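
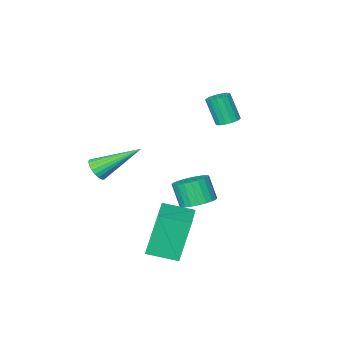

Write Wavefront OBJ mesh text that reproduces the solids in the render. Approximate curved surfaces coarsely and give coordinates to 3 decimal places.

v 1.631 1.673 -3.062
v 1.053 1.679 -1.137
v 2.66 2.926 -2.756
v 2.082 2.932 -0.831
v 2.598 0.808 -2.769
v 2.02 0.814 -0.844
v 3.627 2.061 -2.463
v 3.049 2.067 -0.538
v 0.295 0.795 -1.426
v 0.756 0.262 -1.712
v 0.785 -0.267 -0.68
v 0.325 0.265 -0.394
v 0.952 0.462 -1.615
v 0.981 -0.067 -0.583
v 1.048 0.713 -1.489
v 1.078 0.184 -0.457
v 1.03 0.976 -1.354
v 1.059 0.447 -0.322
v 0.9 1.211 -1.229
v 0.929 0.682 -0.197
v 0.678 1.383 -1.135
v 0.707 0.854 -0.103
v 0.397 1.466 -1.085
v 0.426 0.937 -0.053
v 0.101 1.446 -1.086
v 0.13 0.917 -0.054
v -0.165 1.327 -1.14
v -0.136 0.798 -0.108
v -0.361 1.127 -1.237
v -0.332 0.598 -0.205
v -0.458 0.876 -1.363
v -0.428 0.347 -0.331
v -0.439 0.613 -1.498
v -0.41 0.084 -0.466
v -0.309 0.378 -1.623
v -0.28 -0.151 -0.591
v -0.087 0.206 -1.717
v -0.058 -0.323 -0.685
v 0.194 0.123 -1.767
v 0.223 -0.406 -0.735
v 0.49 0.143 -1.766
v 0.519 -0.386 -0.734
v 2.709 -2.861 -0.541
v 2.888 -3.159 -0.077
v 1.251 -1.859 0.661
v 3.029 -2.964 -0.069
v 3.115 -2.751 -0.142
v 3.131 -2.557 -0.284
v 3.074 -2.416 -0.471
v 2.954 -2.351 -0.67
v 2.791 -2.375 -0.847
v 2.615 -2.483 -0.971
v 2.455 -2.657 -1.021
v 2.339 -2.865 -0.988
v 2.287 -3.073 -0.877
v 2.308 -3.245 -0.709
v 2.398 -3.35 -0.511
v 2.542 -3.37 -0.319
v 2.716 -3.303 -0.166
v -1.768 -0.144 2.101
v -1.28 0.034 2.113
v -1.123 -0.477 3.331
v -1.612 -0.656 3.319
v -1.414 0.221 2.209
v -1.257 -0.291 3.426
v -1.629 0.324 2.28
v -1.472 -0.187 3.497
v -1.876 0.32 2.31
v -1.719 -0.192 3.527
v -2.098 0.209 2.292
v -1.942 -0.302 3.51
v -2.245 0.018 2.23
v -2.088 -0.493 3.448
v -2.283 -0.211 2.139
v -2.126 -0.722 3.357
v -2.202 -0.424 2.04
v -2.046 -0.935 3.257
v -2.023 -0.573 1.954
v -1.866 -1.085 3.172
v -1.785 -0.624 1.902
v -1.628 -1.136 3.12
v -1.543 -0.565 1.895
v -1.386 -1.077 3.113
v -1.353 -0.41 1.936
v -1.196 -0.921 3.154
v -1.258 -0.194 2.015
v -1.101 -0.705 3.233
f 2 4 1
f 5 2 1
f 1 4 3
f 3 5 1
f 2 8 4
f 6 2 5
f 6 8 2
f 4 8 3
f 7 5 3
f 3 8 7
f 7 6 5
f 8 6 7
f 10 9 13
f 10 13 11
f 11 13 14
f 11 14 12
f 13 9 15
f 13 15 14
f 14 15 16
f 14 16 12
f 15 9 17
f 15 17 16
f 16 17 18
f 16 18 12
f 17 9 19
f 17 19 18
f 18 19 20
f 18 20 12
f 19 9 21
f 19 21 20
f 20 21 22
f 20 22 12
f 21 9 23
f 21 23 22
f 22 23 24
f 22 24 12
f 23 9 25
f 23 25 24
f 24 25 26
f 24 26 12
f 25 9 27
f 25 27 26
f 26 27 28
f 26 28 12
f 27 9 29
f 27 29 28
f 28 29 30
f 28 30 12
f 29 9 31
f 29 31 30
f 30 31 32
f 30 32 12
f 31 9 33
f 31 33 32
f 32 33 34
f 32 34 12
f 33 9 35
f 33 35 34
f 34 35 36
f 34 36 12
f 35 9 37
f 35 37 36
f 36 37 38
f 36 38 12
f 37 9 39
f 37 39 38
f 38 39 40
f 38 40 12
f 39 9 41
f 39 41 40
f 40 41 42
f 40 42 12
f 41 9 10
f 41 10 42
f 42 10 11
f 42 11 12
f 44 43 46
f 44 46 45
f 46 43 47
f 46 47 45
f 47 43 48
f 47 48 45
f 48 43 49
f 48 49 45
f 49 43 50
f 49 50 45
f 50 43 51
f 50 51 45
f 51 43 52
f 51 52 45
f 52 43 53
f 52 53 45
f 53 43 54
f 53 54 45
f 54 43 55
f 54 55 45
f 55 43 56
f 55 56 45
f 56 43 57
f 56 57 45
f 57 43 58
f 57 58 45
f 58 43 59
f 58 59 45
f 59 43 44
f 59 44 45
f 61 60 64
f 61 64 62
f 62 64 65
f 62 65 63
f 64 60 66
f 64 66 65
f 65 66 67
f 65 67 63
f 66 60 68
f 66 68 67
f 67 68 69
f 67 69 63
f 68 60 70
f 68 70 69
f 69 70 71
f 69 71 63
f 70 60 72
f 70 72 71
f 71 72 73
f 71 73 63
f 72 60 74
f 72 74 73
f 73 74 75
f 73 75 63
f 74 60 76
f 74 76 75
f 75 76 77
f 75 77 63
f 76 60 78
f 76 78 77
f 77 78 79
f 77 79 63
f 78 60 80
f 78 80 79
f 79 80 81
f 79 81 63
f 80 60 82
f 80 82 81
f 81 82 83
f 81 83 63
f 82 60 84
f 82 84 83
f 83 84 85
f 83 85 63
f 84 60 86
f 84 86 85
f 85 86 87
f 85 87 63
f 86 60 61
f 86 61 87
f 87 61 62
f 87 62 63



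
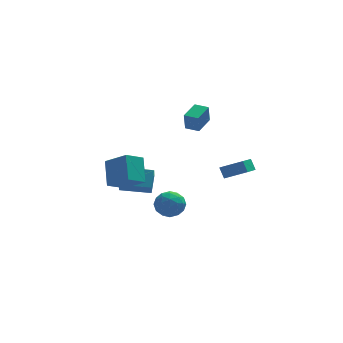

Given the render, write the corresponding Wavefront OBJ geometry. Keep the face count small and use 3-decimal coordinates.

v -2.082 -1.096 -2.343
v -1.457 -0.471 -1.834
v -0.783 -1.969 -2.866
v -0.158 -1.344 -2.357
v -0.776 -1.974 -1.846
v -1.579 -1.434 -1.523
v -0.661 -1.006 -3.177
v -1.464 -0.466 -2.854
v -0.579 -0.415 -2.35
v -0.65 -1.013 -1.527
v -1.59 -1.427 -3.173
v -1.661 -2.025 -2.35
v -1.884 -0.707 -2.043
v -0.356 -1.733 -2.657
v -0.719 -2.103 -2.357
v -0.352 -1.736 -2.058
v -1.955 -1.273 -1.86
v -1.588 -0.906 -1.561
v -1.187 -1.789 -1.567
v -0.652 -1.534 -3.139
v -0.285 -1.167 -2.84
v -1.888 -0.704 -2.642
v -1.521 -0.337 -2.343
v -1.053 -0.651 -3.133
v -1 -0.306 -2.047
v -0.237 -0.819 -2.354
v -0.532 -0.621 -2.836
v -1.004 -0.304 -2.646
v -1.042 -0.658 -1.563
v -0.278 -1.171 -1.87
v -0.641 -1.541 -1.57
v -1.113 -1.224 -1.38
v -0.526 -0.625 -1.866
v -1.962 -1.269 -2.83
v -1.198 -1.782 -3.137
v -1.127 -1.216 -3.32
v -1.599 -0.899 -3.13
v -2.003 -1.621 -2.346
v -1.24 -2.134 -2.653
v -1.236 -2.136 -2.054
v -1.708 -1.819 -1.864
v -1.714 -1.815 -2.834
v -3.579 4.137 -4.04
v -3.705 3.214 -3.009
v -3.267 5.158 -3.089
v -3.394 4.235 -2.057
v -1.606 3.685 -4.203
v -1.733 2.762 -3.171
v -1.295 4.706 -3.251
v -1.421 3.783 -2.22
v -3.489 -0.253 -0.581
v -3.449 1.129 0.766
v -4.663 0.78 -1.607
v -4.624 2.162 -0.26
v -2.376 0.358 -1.24
v -2.337 1.74 0.107
v -3.551 1.391 -2.266
v -3.511 2.773 -0.919
v 2.859 -4.891 2.182
v 2.65 -4.471 2.855
v 1.583 -4.447 1.508
v 1.374 -4.027 2.18
v 3.546 -3.713 1.66
v 3.337 -3.293 2.332
v 2.27 -3.269 0.985
v 2.061 -2.849 1.658
v 0.892 0.579 2.8
v 0.78 0.36 4.006
v 0.131 1.113 2.826
v 0.019 0.895 4.031
v 1.721 1.745 3.089
v 1.609 1.527 4.294
v 0.96 2.28 3.114
v 0.848 2.061 4.32
f 1 38 17
f 38 12 41
f 17 41 6
f 38 41 17
f 1 17 13
f 17 6 18
f 13 18 2
f 17 18 13
f 1 13 22
f 13 2 23
f 22 23 8
f 13 23 22
f 1 22 34
f 22 8 37
f 34 37 11
f 22 37 34
f 1 34 38
f 34 11 42
f 38 42 12
f 34 42 38
f 2 18 29
f 18 6 32
f 29 32 10
f 18 32 29
f 6 41 19
f 41 12 40
f 19 40 5
f 41 40 19
f 12 42 39
f 42 11 35
f 39 35 3
f 42 35 39
f 11 37 36
f 37 8 24
f 36 24 7
f 37 24 36
f 8 23 28
f 23 2 25
f 28 25 9
f 23 25 28
f 4 30 16
f 30 10 31
f 16 31 5
f 30 31 16
f 4 16 14
f 16 5 15
f 14 15 3
f 16 15 14
f 4 14 21
f 14 3 20
f 21 20 7
f 14 20 21
f 4 21 26
f 21 7 27
f 26 27 9
f 21 27 26
f 4 26 30
f 26 9 33
f 30 33 10
f 26 33 30
f 5 31 19
f 31 10 32
f 19 32 6
f 31 32 19
f 3 15 39
f 15 5 40
f 39 40 12
f 15 40 39
f 7 20 36
f 20 3 35
f 36 35 11
f 20 35 36
f 9 27 28
f 27 7 24
f 28 24 8
f 27 24 28
f 10 33 29
f 33 9 25
f 29 25 2
f 33 25 29
f 44 46 43
f 47 44 43
f 43 46 45
f 45 47 43
f 44 50 46
f 48 44 47
f 48 50 44
f 46 50 45
f 49 47 45
f 45 50 49
f 49 48 47
f 50 48 49
f 52 54 51
f 55 52 51
f 51 54 53
f 53 55 51
f 52 58 54
f 56 52 55
f 56 58 52
f 54 58 53
f 57 55 53
f 53 58 57
f 57 56 55
f 58 56 57
f 60 62 59
f 63 60 59
f 59 62 61
f 61 63 59
f 60 66 62
f 64 60 63
f 64 66 60
f 62 66 61
f 65 63 61
f 61 66 65
f 65 64 63
f 66 64 65
f 68 70 67
f 71 68 67
f 67 70 69
f 69 71 67
f 68 74 70
f 72 68 71
f 72 74 68
f 70 74 69
f 73 71 69
f 69 74 73
f 73 72 71
f 74 72 73



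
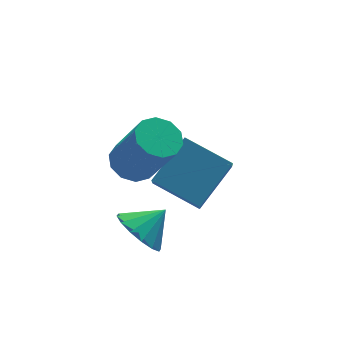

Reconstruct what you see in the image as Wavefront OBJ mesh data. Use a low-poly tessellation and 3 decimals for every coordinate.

v -3.692 -2.412 0.417
v -3.211 -2.814 -0.143
v -2.868 -2.328 1.063
v -3.174 -2.393 -0.245
v -3.276 -1.977 -0.169
v -3.489 -1.678 0.063
v -3.756 -1.575 0.39
v -4.006 -1.697 0.725
v -4.172 -2.01 0.976
v -4.209 -2.431 1.078
v -4.107 -2.847 1.003
v -3.894 -3.146 0.771
v -3.627 -3.249 0.443
v -3.377 -3.128 0.109
v -2.421 -0.197 0.199
v -2.803 -1.104 1.264
v -1.173 0.421 1.174
v -1.555 -0.486 2.239
v -1.425 -1.294 -0.379
v -1.807 -2.201 0.686
v -0.177 -0.676 0.596
v -0.559 -1.583 1.661
v -3.325 -1.039 2.228
v -2.731 -1.292 1.933
v -2.281 -2.154 3.577
v -2.875 -1.901 3.872
v -2.638 -0.902 2.112
v -2.188 -1.764 3.756
v -2.808 -0.564 2.335
v -2.358 -1.427 3.979
v -3.175 -0.408 2.518
v -2.725 -1.27 4.162
v -3.6 -0.493 2.59
v -3.149 -1.355 4.233
v -3.919 -0.786 2.523
v -3.469 -1.648 4.167
v -4.012 -1.176 2.344
v -3.562 -2.038 3.988
v -3.842 -1.513 2.121
v -3.392 -2.376 3.765
v -3.475 -1.67 1.938
v -3.025 -2.532 3.582
v -3.051 -1.585 1.867
v -2.6 -2.447 3.51
f 2 1 4
f 2 4 3
f 4 1 5
f 4 5 3
f 5 1 6
f 5 6 3
f 6 1 7
f 6 7 3
f 7 1 8
f 7 8 3
f 8 1 9
f 8 9 3
f 9 1 10
f 9 10 3
f 10 1 11
f 10 11 3
f 11 1 12
f 11 12 3
f 12 1 13
f 12 13 3
f 13 1 14
f 13 14 3
f 14 1 2
f 14 2 3
f 16 18 15
f 19 16 15
f 15 18 17
f 17 19 15
f 16 22 18
f 20 16 19
f 20 22 16
f 18 22 17
f 21 19 17
f 17 22 21
f 21 20 19
f 22 20 21
f 24 23 27
f 24 27 25
f 25 27 28
f 25 28 26
f 27 23 29
f 27 29 28
f 28 29 30
f 28 30 26
f 29 23 31
f 29 31 30
f 30 31 32
f 30 32 26
f 31 23 33
f 31 33 32
f 32 33 34
f 32 34 26
f 33 23 35
f 33 35 34
f 34 35 36
f 34 36 26
f 35 23 37
f 35 37 36
f 36 37 38
f 36 38 26
f 37 23 39
f 37 39 38
f 38 39 40
f 38 40 26
f 39 23 41
f 39 41 40
f 40 41 42
f 40 42 26
f 41 23 43
f 41 43 42
f 42 43 44
f 42 44 26
f 43 23 24
f 43 24 44
f 44 24 25
f 44 25 26



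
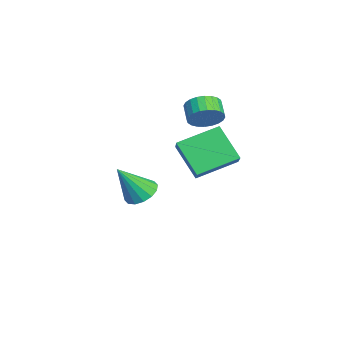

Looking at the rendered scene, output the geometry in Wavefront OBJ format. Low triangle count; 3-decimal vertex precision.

v -3.434 -2.747 -4.783
v -2.518 -2.671 -4.922
v -3.066 -3.893 -2.977
v -2.635 -2.289 -4.654
v -2.966 -2.028 -4.422
v -3.423 -1.961 -4.286
v -3.883 -2.104 -4.283
v -4.222 -2.419 -4.414
v -4.35 -2.822 -4.644
v -4.233 -3.205 -4.911
v -3.902 -3.465 -5.144
v -3.445 -3.533 -5.28
v -2.985 -3.39 -5.283
v -2.646 -3.074 -5.151
v -2.277 0.211 0.617
v -1.89 -0.409 1.143
v -2.737 -0.491 1.669
v -3.123 0.129 1.143
v -1.811 -0.113 1.316
v -2.658 -0.195 1.842
v -1.803 0.231 1.382
v -2.65 0.149 1.908
v -1.868 0.573 1.332
v -2.714 0.491 1.858
v -1.994 0.86 1.173
v -2.841 0.777 1.699
v -2.163 1.047 0.93
v -3.01 0.965 1.456
v -2.35 1.108 0.639
v -3.197 1.026 1.164
v -2.526 1.032 0.344
v -3.372 0.95 0.87
v -2.663 0.831 0.091
v -3.51 0.749 0.617
v -2.742 0.535 -0.082
v -3.589 0.453 0.444
v -2.75 0.191 -0.148
v -3.597 0.109 0.378
v -2.686 -0.151 -0.098
v -3.532 -0.233 0.428
v -2.559 -0.437 0.061
v -3.406 -0.52 0.587
v -2.39 -0.625 0.304
v -3.237 -0.707 0.83
v -2.203 -0.686 0.596
v -3.05 -0.768 1.121
v -2.028 -0.61 0.89
v -2.874 -0.692 1.416
v 1.002 -1.43 0.431
v 2.215 -1.472 1.277
v 0.549 0.491 1.177
v 1.763 0.449 2.023
v 2.057 -0.609 -1.043
v 3.271 -0.651 -0.197
v 1.605 1.312 -0.297
v 2.818 1.27 0.549
f 2 1 4
f 2 4 3
f 4 1 5
f 4 5 3
f 5 1 6
f 5 6 3
f 6 1 7
f 6 7 3
f 7 1 8
f 7 8 3
f 8 1 9
f 8 9 3
f 9 1 10
f 9 10 3
f 10 1 11
f 10 11 3
f 11 1 12
f 11 12 3
f 12 1 13
f 12 13 3
f 13 1 14
f 13 14 3
f 14 1 2
f 14 2 3
f 16 15 19
f 16 19 17
f 17 19 20
f 17 20 18
f 19 15 21
f 19 21 20
f 20 21 22
f 20 22 18
f 21 15 23
f 21 23 22
f 22 23 24
f 22 24 18
f 23 15 25
f 23 25 24
f 24 25 26
f 24 26 18
f 25 15 27
f 25 27 26
f 26 27 28
f 26 28 18
f 27 15 29
f 27 29 28
f 28 29 30
f 28 30 18
f 29 15 31
f 29 31 30
f 30 31 32
f 30 32 18
f 31 15 33
f 31 33 32
f 32 33 34
f 32 34 18
f 33 15 35
f 33 35 34
f 34 35 36
f 34 36 18
f 35 15 37
f 35 37 36
f 36 37 38
f 36 38 18
f 37 15 39
f 37 39 38
f 38 39 40
f 38 40 18
f 39 15 41
f 39 41 40
f 40 41 42
f 40 42 18
f 41 15 43
f 41 43 42
f 42 43 44
f 42 44 18
f 43 15 45
f 43 45 44
f 44 45 46
f 44 46 18
f 45 15 47
f 45 47 46
f 46 47 48
f 46 48 18
f 47 15 16
f 47 16 48
f 48 16 17
f 48 17 18
f 50 52 49
f 53 50 49
f 49 52 51
f 51 53 49
f 50 56 52
f 54 50 53
f 54 56 50
f 52 56 51
f 55 53 51
f 51 56 55
f 55 54 53
f 56 54 55



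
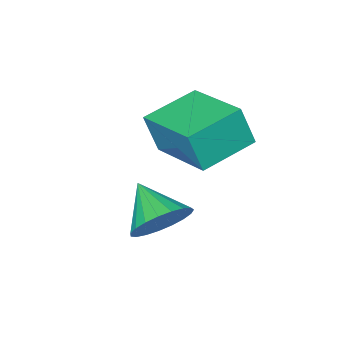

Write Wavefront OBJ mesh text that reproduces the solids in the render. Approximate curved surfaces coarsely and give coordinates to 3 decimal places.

v -2.412 -3.701 -2.037
v -2.17 -3.991 -0.898
v -2.251 -1.742 -1.574
v -2.009 -2.031 -0.434
v -0.831 -3.749 -2.386
v -0.589 -4.038 -1.246
v -0.67 -1.789 -1.922
v -0.428 -2.079 -0.783
v 0.141 -2.345 -3.795
v 0.972 -2.299 -3.577
v 0.019 -3.475 -3.085
v 0.816 -2.115 -3.313
v 0.542 -1.972 -3.132
v 0.2 -1.893 -3.066
v -0.153 -1.892 -3.126
v -0.454 -1.97 -3.301
v -0.653 -2.112 -3.562
v -0.714 -2.295 -3.863
v -0.628 -2.486 -4.153
v -0.408 -2.653 -4.38
v -0.094 -2.767 -4.507
v 0.262 -2.808 -4.51
v 0.596 -2.768 -4.39
v 0.852 -2.656 -4.167
v 0.985 -2.49 -3.879
f 2 4 1
f 5 2 1
f 1 4 3
f 3 5 1
f 2 8 4
f 6 2 5
f 6 8 2
f 4 8 3
f 7 5 3
f 3 8 7
f 7 6 5
f 8 6 7
f 10 9 12
f 10 12 11
f 12 9 13
f 12 13 11
f 13 9 14
f 13 14 11
f 14 9 15
f 14 15 11
f 15 9 16
f 15 16 11
f 16 9 17
f 16 17 11
f 17 9 18
f 17 18 11
f 18 9 19
f 18 19 11
f 19 9 20
f 19 20 11
f 20 9 21
f 20 21 11
f 21 9 22
f 21 22 11
f 22 9 23
f 22 23 11
f 23 9 24
f 23 24 11
f 24 9 25
f 24 25 11
f 25 9 10
f 25 10 11



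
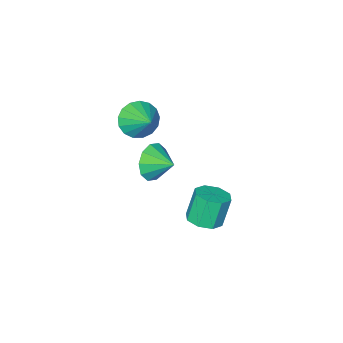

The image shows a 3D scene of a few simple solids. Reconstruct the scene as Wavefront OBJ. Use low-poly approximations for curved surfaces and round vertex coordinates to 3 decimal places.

v -0.809 -3.56 2.165
v -0.172 -3.228 1.373
v -0.491 -2.24 2.975
v -0.631 -3.039 1.247
v -1.132 -2.97 1.332
v -1.558 -3.036 1.608
v -1.813 -3.222 2.011
v -1.838 -3.485 2.45
v -1.628 -3.765 2.823
v -1.23 -3.998 3.046
v -0.735 -4.131 3.067
v -0.258 -4.132 2.882
v 0.093 -4.003 2.532
v 0.237 -3.771 2.098
v 0.142 -3.492 1.68
v -2.554 -0.792 -4.642
v -1.69 -1.051 -4.344
v -2.262 -1.067 -2.7
v -3.126 -0.808 -2.998
v -1.772 -0.329 -4.365
v -2.344 -0.345 -2.722
v -2.313 0.122 -4.549
v -2.884 0.106 -2.906
v -2.994 0.037 -4.787
v -3.566 0.021 -3.143
v -3.418 -0.533 -4.94
v -3.99 -0.549 -3.296
v -3.336 -1.255 -4.918
v -3.908 -1.271 -3.275
v -2.796 -1.706 -4.734
v -3.367 -1.722 -3.091
v -2.114 -1.621 -4.497
v -2.686 -1.637 -2.853
v -0.647 -2.304 -0.095
v -0.109 -2.457 0.852
v -0.973 -1.156 0.275
v 0.326 -2.189 0.404
v 0.39 -1.966 -0.235
v 0.057 -1.871 -0.821
v -0.545 -1.943 -1.129
v -1.186 -2.152 -1.042
v -1.621 -2.42 -0.593
v -1.685 -2.643 0.045
v -1.352 -2.737 0.631
v -0.75 -2.666 0.939
f 2 1 4
f 2 4 3
f 4 1 5
f 4 5 3
f 5 1 6
f 5 6 3
f 6 1 7
f 6 7 3
f 7 1 8
f 7 8 3
f 8 1 9
f 8 9 3
f 9 1 10
f 9 10 3
f 10 1 11
f 10 11 3
f 11 1 12
f 11 12 3
f 12 1 13
f 12 13 3
f 13 1 14
f 13 14 3
f 14 1 15
f 14 15 3
f 15 1 2
f 15 2 3
f 17 16 20
f 17 20 18
f 18 20 21
f 18 21 19
f 20 16 22
f 20 22 21
f 21 22 23
f 21 23 19
f 22 16 24
f 22 24 23
f 23 24 25
f 23 25 19
f 24 16 26
f 24 26 25
f 25 26 27
f 25 27 19
f 26 16 28
f 26 28 27
f 27 28 29
f 27 29 19
f 28 16 30
f 28 30 29
f 29 30 31
f 29 31 19
f 30 16 32
f 30 32 31
f 31 32 33
f 31 33 19
f 32 16 17
f 32 17 33
f 33 17 18
f 33 18 19
f 35 34 37
f 35 37 36
f 37 34 38
f 37 38 36
f 38 34 39
f 38 39 36
f 39 34 40
f 39 40 36
f 40 34 41
f 40 41 36
f 41 34 42
f 41 42 36
f 42 34 43
f 42 43 36
f 43 34 44
f 43 44 36
f 44 34 45
f 44 45 36
f 45 34 35
f 45 35 36



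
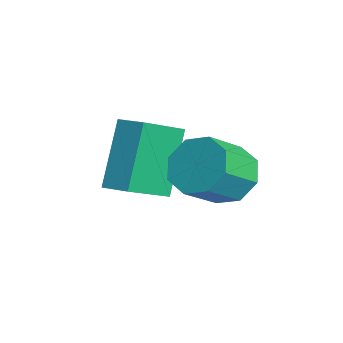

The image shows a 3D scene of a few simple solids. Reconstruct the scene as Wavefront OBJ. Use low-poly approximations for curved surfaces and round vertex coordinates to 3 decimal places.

v 2.879 0.711 -1.418
v 3.249 0.309 -2.158
v 3.832 -0.654 -1.342
v 3.461 -0.251 -0.602
v 3.67 0.8 -1.879
v 4.253 -0.163 -1.063
v 3.627 1.239 -1.33
v 4.21 0.276 -0.514
v 3.146 1.369 -0.833
v 3.729 0.406 -0.017
v 2.508 1.114 -0.678
v 3.091 0.151 0.138
v 2.087 0.623 -0.957
v 2.67 -0.34 -0.141
v 2.13 0.184 -1.506
v 2.713 -0.779 -0.69
v 2.611 0.054 -2.003
v 3.194 -0.909 -1.187
v 1.8 -2.284 -2.1
v 0.816 -1.658 -0.246
v 1.052 -1.045 -2.914
v 0.069 -0.42 -1.06
v 2.471 -1.76 -1.92
v 1.488 -1.135 -0.066
v 1.724 -0.522 -2.734
v 0.74 0.104 -0.88
f 2 1 5
f 2 5 3
f 3 5 6
f 3 6 4
f 5 1 7
f 5 7 6
f 6 7 8
f 6 8 4
f 7 1 9
f 7 9 8
f 8 9 10
f 8 10 4
f 9 1 11
f 9 11 10
f 10 11 12
f 10 12 4
f 11 1 13
f 11 13 12
f 12 13 14
f 12 14 4
f 13 1 15
f 13 15 14
f 14 15 16
f 14 16 4
f 15 1 17
f 15 17 16
f 16 17 18
f 16 18 4
f 17 1 2
f 17 2 18
f 18 2 3
f 18 3 4
f 20 22 19
f 23 20 19
f 19 22 21
f 21 23 19
f 20 26 22
f 24 20 23
f 24 26 20
f 22 26 21
f 25 23 21
f 21 26 25
f 25 24 23
f 26 24 25



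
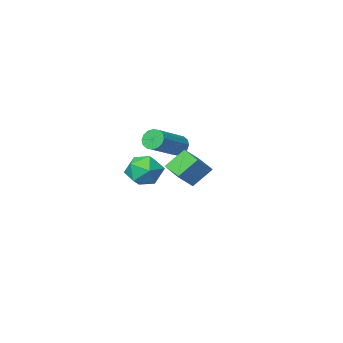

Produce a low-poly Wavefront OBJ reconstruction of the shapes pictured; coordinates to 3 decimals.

v -0.993 -1.517 -0.12
v -0.417 -2.371 0.179
v -2.043 -2.549 -1.039
v -1.467 -3.403 -0.74
v -2.064 -2.879 -0.019
v -1.415 -2.241 0.549
v -1.045 -2.679 -1.409
v -0.396 -2.041 -0.841
v -0.449 -3.089 -0.617
v -1.079 -3.212 0.242
v -1.381 -1.708 -1.102
v -2.011 -1.831 -0.243
v -1.015 3.104 2.057
v -0.13 3.281 2.848
v -1.002 4.291 1.777
v -0.117 4.468 2.568
v -0.123 2.872 1.112
v 0.762 3.049 1.903
v -0.11 4.059 0.832
v 0.775 4.236 1.623
v -2.979 -2.233 0.999
v -2.626 -2.574 0.587
v -0.808 -1.827 1.53
v -1.161 -1.487 1.941
v -2.67 -2.28 0.44
v -0.852 -1.533 1.383
v -2.797 -1.974 0.442
v -0.979 -1.227 1.385
v -2.973 -1.738 0.594
v -1.155 -0.991 1.537
v -3.15 -1.634 0.854
v -1.332 -0.887 1.797
v -3.282 -1.691 1.152
v -1.463 -0.944 2.095
v -3.332 -1.893 1.41
v -1.514 -1.146 2.353
v -3.288 -2.187 1.557
v -1.47 -1.44 2.5
v -3.161 -2.493 1.555
v -1.343 -1.746 2.498
v -2.985 -2.729 1.403
v -1.167 -1.982 2.346
v -2.808 -2.833 1.143
v -0.99 -2.086 2.086
v -2.677 -2.776 0.845
v -0.858 -2.029 1.788
f 1 12 6
f 1 6 2
f 1 2 8
f 1 8 11
f 1 11 12
f 2 6 10
f 6 12 5
f 12 11 3
f 11 8 7
f 8 2 9
f 4 10 5
f 4 5 3
f 4 3 7
f 4 7 9
f 4 9 10
f 5 10 6
f 3 5 12
f 7 3 11
f 9 7 8
f 10 9 2
f 14 16 13
f 17 14 13
f 13 16 15
f 15 17 13
f 14 20 16
f 18 14 17
f 18 20 14
f 16 20 15
f 19 17 15
f 15 20 19
f 19 18 17
f 20 18 19
f 22 21 25
f 22 25 23
f 23 25 26
f 23 26 24
f 25 21 27
f 25 27 26
f 26 27 28
f 26 28 24
f 27 21 29
f 27 29 28
f 28 29 30
f 28 30 24
f 29 21 31
f 29 31 30
f 30 31 32
f 30 32 24
f 31 21 33
f 31 33 32
f 32 33 34
f 32 34 24
f 33 21 35
f 33 35 34
f 34 35 36
f 34 36 24
f 35 21 37
f 35 37 36
f 36 37 38
f 36 38 24
f 37 21 39
f 37 39 38
f 38 39 40
f 38 40 24
f 39 21 41
f 39 41 40
f 40 41 42
f 40 42 24
f 41 21 43
f 41 43 42
f 42 43 44
f 42 44 24
f 43 21 45
f 43 45 44
f 44 45 46
f 44 46 24
f 45 21 22
f 45 22 46
f 46 22 23
f 46 23 24



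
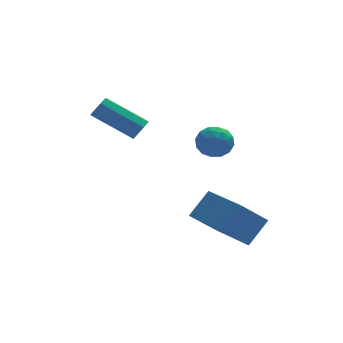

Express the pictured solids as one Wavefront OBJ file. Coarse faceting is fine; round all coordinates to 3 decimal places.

v 1.1 4.33 1.51
v 1.886 4.594 1.315
v 1.334 3.146 0.845
v 2.12 3.41 0.65
v 1.921 3.224 1.457
v 1.777 3.956 1.868
v 1.443 3.784 0.292
v 1.299 4.516 0.703
v 2.098 4.257 0.562
v 2.393 3.911 1.282
v 0.827 3.829 0.878
v 1.122 3.483 1.598
v 1.473 4.566 1.471
v 1.747 3.174 0.689
v 1.631 3.065 1.163
v 2.093 3.22 1.049
v 1.408 4.191 1.796
v 1.87 4.346 1.681
v 1.891 3.541 1.765
v 1.35 3.394 0.479
v 1.812 3.549 0.364
v 1.127 4.52 1.111
v 1.589 4.675 0.997
v 1.329 4.199 0.395
v 2.059 4.523 0.914
v 2.196 3.828 0.523
v 1.799 4.047 0.313
v 1.714 4.477 0.554
v 2.233 4.32 1.337
v 2.37 3.624 0.946
v 2.253 3.514 1.42
v 2.168 3.945 1.662
v 2.357 4.122 0.895
v 0.85 4.116 1.214
v 0.987 3.42 0.823
v 1.052 3.795 0.498
v 0.967 4.226 0.74
v 1.024 3.912 1.637
v 1.161 3.217 1.246
v 1.506 3.263 1.606
v 1.421 3.693 1.847
v 0.863 3.618 1.265
v 0.418 -1.797 -0.737
v 1.306 -1.344 0.288
v -0.355 0.126 -0.917
v 0.534 0.578 0.108
v 1.646 -1.418 -1.968
v 2.535 -0.966 -0.943
v 0.874 0.504 -2.148
v 1.762 0.957 -1.123
v -1.771 2.344 2.902
v -1.403 2.612 3.21
v -2.941 3.485 4.286
v -3.309 3.216 3.978
v -1.518 2.831 2.869
v -3.055 3.703 3.945
v -1.781 2.764 2.547
v -3.318 3.637 3.624
v -2.038 2.451 2.433
v -3.576 3.324 3.509
v -2.139 2.075 2.594
v -3.677 2.948 3.67
v -2.025 1.857 2.935
v -3.562 2.729 4.011
v -1.762 1.923 3.256
v -3.299 2.796 4.333
v -1.504 2.236 3.371
v -3.042 3.109 4.447
f 1 38 17
f 38 12 41
f 17 41 6
f 38 41 17
f 1 17 13
f 17 6 18
f 13 18 2
f 17 18 13
f 1 13 22
f 13 2 23
f 22 23 8
f 13 23 22
f 1 22 34
f 22 8 37
f 34 37 11
f 22 37 34
f 1 34 38
f 34 11 42
f 38 42 12
f 34 42 38
f 2 18 29
f 18 6 32
f 29 32 10
f 18 32 29
f 6 41 19
f 41 12 40
f 19 40 5
f 41 40 19
f 12 42 39
f 42 11 35
f 39 35 3
f 42 35 39
f 11 37 36
f 37 8 24
f 36 24 7
f 37 24 36
f 8 23 28
f 23 2 25
f 28 25 9
f 23 25 28
f 4 30 16
f 30 10 31
f 16 31 5
f 30 31 16
f 4 16 14
f 16 5 15
f 14 15 3
f 16 15 14
f 4 14 21
f 14 3 20
f 21 20 7
f 14 20 21
f 4 21 26
f 21 7 27
f 26 27 9
f 21 27 26
f 4 26 30
f 26 9 33
f 30 33 10
f 26 33 30
f 5 31 19
f 31 10 32
f 19 32 6
f 31 32 19
f 3 15 39
f 15 5 40
f 39 40 12
f 15 40 39
f 7 20 36
f 20 3 35
f 36 35 11
f 20 35 36
f 9 27 28
f 27 7 24
f 28 24 8
f 27 24 28
f 10 33 29
f 33 9 25
f 29 25 2
f 33 25 29
f 44 46 43
f 47 44 43
f 43 46 45
f 45 47 43
f 44 50 46
f 48 44 47
f 48 50 44
f 46 50 45
f 49 47 45
f 45 50 49
f 49 48 47
f 50 48 49
f 52 51 55
f 52 55 53
f 53 55 56
f 53 56 54
f 55 51 57
f 55 57 56
f 56 57 58
f 56 58 54
f 57 51 59
f 57 59 58
f 58 59 60
f 58 60 54
f 59 51 61
f 59 61 60
f 60 61 62
f 60 62 54
f 61 51 63
f 61 63 62
f 62 63 64
f 62 64 54
f 63 51 65
f 63 65 64
f 64 65 66
f 64 66 54
f 65 51 67
f 65 67 66
f 66 67 68
f 66 68 54
f 67 51 52
f 67 52 68
f 68 52 53
f 68 53 54



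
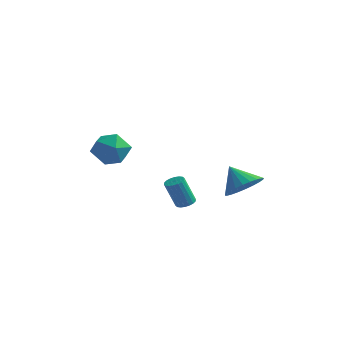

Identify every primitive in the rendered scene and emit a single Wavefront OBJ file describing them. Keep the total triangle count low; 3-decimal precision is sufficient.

v 4.423 1.165 -1.403
v 5.175 0.961 -0.684
v 3.477 1.435 -0.337
v 5.226 1.368 -0.742
v 5.155 1.743 -0.9
v 4.972 2.031 -1.135
v 4.706 2.186 -1.411
v 4.397 2.186 -1.685
v 4.091 2.031 -1.917
v 3.836 1.743 -2.07
v 3.67 1.368 -2.122
v 3.619 0.962 -2.064
v 3.69 0.586 -1.906
v 3.873 0.299 -1.671
v 4.139 0.143 -1.395
v 4.448 0.143 -1.121
v 4.754 0.299 -0.889
v 5.009 0.586 -0.736
v 2.336 -0.803 -2.103
v 2.817 -0.734 -1.948
v 2.405 -1.108 -0.502
v 1.924 -1.177 -0.657
v 2.725 -0.528 -1.921
v 2.313 -0.902 -0.475
v 2.556 -0.377 -1.93
v 2.144 -0.75 -0.484
v 2.344 -0.31 -1.974
v 1.931 -0.684 -0.527
v 2.13 -0.341 -2.043
v 1.717 -0.714 -0.596
v 1.957 -0.463 -2.124
v 1.544 -0.837 -0.677
v 1.859 -0.653 -2.201
v 1.446 -1.027 -0.754
v 1.855 -0.872 -2.258
v 1.443 -1.246 -0.812
v 1.947 -1.078 -2.285
v 1.535 -1.452 -0.839
v 2.116 -1.23 -2.276
v 1.704 -1.603 -0.83
v 2.329 -1.296 -2.233
v 1.916 -1.67 -0.786
v 2.543 -1.266 -2.164
v 2.13 -1.639 -0.717
v 2.716 -1.143 -2.083
v 2.303 -1.517 -0.636
v 2.814 -0.953 -2.006
v 2.401 -1.327 -0.559
v -2.402 0.003 0.123
v -1.35 -0.013 -0.135
v -2.15 -1.327 1.235
v -1.098 -1.343 0.977
v -1.506 -0.511 1.538
v -1.662 0.311 0.851
v -1.838 -1.651 0.249
v -1.994 -0.829 -0.438
v -1.002 -1.035 -0.056
v -0.796 -0.33 0.74
v -2.704 -1.01 0.36
v -2.498 -0.305 1.156
f 2 1 4
f 2 4 3
f 4 1 5
f 4 5 3
f 5 1 6
f 5 6 3
f 6 1 7
f 6 7 3
f 7 1 8
f 7 8 3
f 8 1 9
f 8 9 3
f 9 1 10
f 9 10 3
f 10 1 11
f 10 11 3
f 11 1 12
f 11 12 3
f 12 1 13
f 12 13 3
f 13 1 14
f 13 14 3
f 14 1 15
f 14 15 3
f 15 1 16
f 15 16 3
f 16 1 17
f 16 17 3
f 17 1 18
f 17 18 3
f 18 1 2
f 18 2 3
f 20 19 23
f 20 23 21
f 21 23 24
f 21 24 22
f 23 19 25
f 23 25 24
f 24 25 26
f 24 26 22
f 25 19 27
f 25 27 26
f 26 27 28
f 26 28 22
f 27 19 29
f 27 29 28
f 28 29 30
f 28 30 22
f 29 19 31
f 29 31 30
f 30 31 32
f 30 32 22
f 31 19 33
f 31 33 32
f 32 33 34
f 32 34 22
f 33 19 35
f 33 35 34
f 34 35 36
f 34 36 22
f 35 19 37
f 35 37 36
f 36 37 38
f 36 38 22
f 37 19 39
f 37 39 38
f 38 39 40
f 38 40 22
f 39 19 41
f 39 41 40
f 40 41 42
f 40 42 22
f 41 19 43
f 41 43 42
f 42 43 44
f 42 44 22
f 43 19 45
f 43 45 44
f 44 45 46
f 44 46 22
f 45 19 47
f 45 47 46
f 46 47 48
f 46 48 22
f 47 19 20
f 47 20 48
f 48 20 21
f 48 21 22
f 49 60 54
f 49 54 50
f 49 50 56
f 49 56 59
f 49 59 60
f 50 54 58
f 54 60 53
f 60 59 51
f 59 56 55
f 56 50 57
f 52 58 53
f 52 53 51
f 52 51 55
f 52 55 57
f 52 57 58
f 53 58 54
f 51 53 60
f 55 51 59
f 57 55 56
f 58 57 50



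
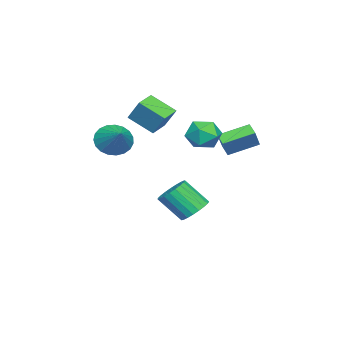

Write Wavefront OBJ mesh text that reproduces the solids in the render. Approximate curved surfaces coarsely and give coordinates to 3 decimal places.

v -3.247 -2.041 1.545
v -3.297 -3.566 2.537
v -2.865 -1.197 2.862
v -2.916 -2.722 3.854
v -1.984 -2.238 1.306
v -2.035 -3.763 2.298
v -1.603 -1.394 2.623
v -1.653 -2.919 3.615
v 2.595 3.159 3.111
v 3.071 2.36 2.556
v 1.249 2.1 3.484
v 1.725 1.301 2.929
v 2.153 1.64 3.864
v 2.985 2.294 3.634
v 1.335 2.166 2.406
v 2.167 2.82 2.176
v 2.292 1.746 2.12
v 2.797 1.421 3.022
v 1.523 3.039 3.018
v 2.028 2.714 3.92
v 1.302 -3.194 1.706
v 1.753 -2.852 0.763
v 2.618 -2.206 2.694
v 1.445 -2.524 0.845
v 1.112 -2.312 1.076
v 0.812 -2.253 1.417
v 0.597 -2.356 1.807
v 0.503 -2.605 2.179
v 0.548 -2.955 2.47
v 0.723 -3.346 2.629
v 0.998 -3.712 2.628
v 1.326 -3.988 2.467
v 1.65 -4.126 2.175
v 1.913 -4.104 1.802
v 2.071 -3.924 1.412
v 2.096 -3.618 1.073
v 1.983 -3.239 0.843
v -2.538 0.045 -4.506
v -1.976 -0.552 -5.113
v -1.801 -1.903 -3.621
v -2.362 -1.305 -3.014
v -1.68 -0.31 -4.928
v -1.505 -1.661 -3.437
v -1.532 -0.007 -4.671
v -1.357 -1.358 -3.179
v -1.559 0.305 -4.385
v -1.384 -1.045 -2.894
v -1.754 0.573 -4.12
v -1.579 -0.778 -2.629
v -2.085 0.749 -3.922
v -1.91 -0.602 -2.43
v -2.494 0.803 -3.825
v -2.319 -0.547 -2.333
v -2.911 0.727 -3.845
v -2.736 -0.624 -2.353
v -3.263 0.532 -3.98
v -3.088 -0.818 -2.488
v -3.49 0.254 -4.205
v -3.315 -1.097 -2.714
v -3.552 -0.061 -4.483
v -3.377 -1.412 -2.991
v -3.438 -0.357 -4.765
v -3.263 -1.708 -3.273
v -3.169 -0.584 -5.001
v -2.994 -1.934 -3.51
v -2.791 -0.702 -5.153
v -2.616 -2.052 -3.661
v -2.369 -0.69 -5.192
v -2.194 -2.041 -3.7
v -4.705 2.72 0.855
v -3.748 2.762 2.022
v -4.194 3.223 0.418
v -3.237 3.265 1.585
v -3.783 1.175 0.155
v -2.826 1.217 1.322
v -3.272 1.678 -0.282
v -2.315 1.72 0.885
f 2 4 1
f 5 2 1
f 1 4 3
f 3 5 1
f 2 8 4
f 6 2 5
f 6 8 2
f 4 8 3
f 7 5 3
f 3 8 7
f 7 6 5
f 8 6 7
f 9 20 14
f 9 14 10
f 9 10 16
f 9 16 19
f 9 19 20
f 10 14 18
f 14 20 13
f 20 19 11
f 19 16 15
f 16 10 17
f 12 18 13
f 12 13 11
f 12 11 15
f 12 15 17
f 12 17 18
f 13 18 14
f 11 13 20
f 15 11 19
f 17 15 16
f 18 17 10
f 22 21 24
f 22 24 23
f 24 21 25
f 24 25 23
f 25 21 26
f 25 26 23
f 26 21 27
f 26 27 23
f 27 21 28
f 27 28 23
f 28 21 29
f 28 29 23
f 29 21 30
f 29 30 23
f 30 21 31
f 30 31 23
f 31 21 32
f 31 32 23
f 32 21 33
f 32 33 23
f 33 21 34
f 33 34 23
f 34 21 35
f 34 35 23
f 35 21 36
f 35 36 23
f 36 21 37
f 36 37 23
f 37 21 22
f 37 22 23
f 39 38 42
f 39 42 40
f 40 42 43
f 40 43 41
f 42 38 44
f 42 44 43
f 43 44 45
f 43 45 41
f 44 38 46
f 44 46 45
f 45 46 47
f 45 47 41
f 46 38 48
f 46 48 47
f 47 48 49
f 47 49 41
f 48 38 50
f 48 50 49
f 49 50 51
f 49 51 41
f 50 38 52
f 50 52 51
f 51 52 53
f 51 53 41
f 52 38 54
f 52 54 53
f 53 54 55
f 53 55 41
f 54 38 56
f 54 56 55
f 55 56 57
f 55 57 41
f 56 38 58
f 56 58 57
f 57 58 59
f 57 59 41
f 58 38 60
f 58 60 59
f 59 60 61
f 59 61 41
f 60 38 62
f 60 62 61
f 61 62 63
f 61 63 41
f 62 38 64
f 62 64 63
f 63 64 65
f 63 65 41
f 64 38 66
f 64 66 65
f 65 66 67
f 65 67 41
f 66 38 68
f 66 68 67
f 67 68 69
f 67 69 41
f 68 38 39
f 68 39 69
f 69 39 40
f 69 40 41
f 71 73 70
f 74 71 70
f 70 73 72
f 72 74 70
f 71 77 73
f 75 71 74
f 75 77 71
f 73 77 72
f 76 74 72
f 72 77 76
f 76 75 74
f 77 75 76



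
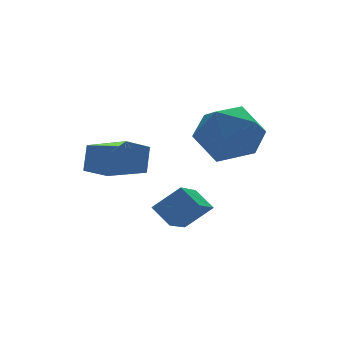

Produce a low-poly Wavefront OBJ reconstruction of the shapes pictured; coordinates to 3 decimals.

v 1.834 -2.549 1.503
v 1.617 -1.913 2.007
v 1.084 -2.221 0.767
v 0.867 -1.585 1.271
v 2.793 -1.735 0.889
v 2.576 -1.099 1.393
v 2.043 -1.407 0.153
v 1.826 -0.771 0.657
v 3.041 -0.785 4.167
v 4.001 -0.906 3.553
v 2.599 -2.554 3.827
v 3.559 -2.675 3.213
v 3.619 -2.537 4.349
v 3.892 -1.444 4.56
v 2.708 -2.016 2.82
v 2.981 -0.923 3.031
v 3.795 -1.667 2.721
v 4.358 -1.99 3.666
v 2.242 -1.47 3.714
v 2.805 -1.793 4.659
v 0.452 0.247 1.92
v 0.965 -1.142 2.443
v -0.381 0.103 2.354
v 0.132 -1.286 2.877
v 0.788 0.666 2.703
v 1.301 -0.723 3.226
v -0.045 0.522 3.137
v 0.468 -0.867 3.66
f 2 4 1
f 5 2 1
f 1 4 3
f 3 5 1
f 2 8 4
f 6 2 5
f 6 8 2
f 4 8 3
f 7 5 3
f 3 8 7
f 7 6 5
f 8 6 7
f 9 20 14
f 9 14 10
f 9 10 16
f 9 16 19
f 9 19 20
f 10 14 18
f 14 20 13
f 20 19 11
f 19 16 15
f 16 10 17
f 12 18 13
f 12 13 11
f 12 11 15
f 12 15 17
f 12 17 18
f 13 18 14
f 11 13 20
f 15 11 19
f 17 15 16
f 18 17 10
f 22 24 21
f 25 22 21
f 21 24 23
f 23 25 21
f 22 28 24
f 26 22 25
f 26 28 22
f 24 28 23
f 27 25 23
f 23 28 27
f 27 26 25
f 28 26 27



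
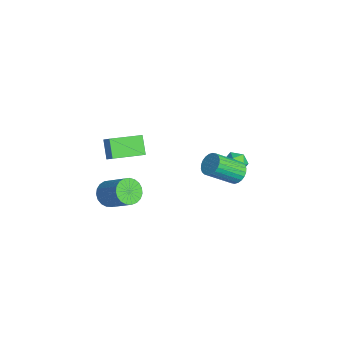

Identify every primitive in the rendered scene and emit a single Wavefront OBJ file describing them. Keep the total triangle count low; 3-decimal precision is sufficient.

v 0.204 2.884 -1.559
v 0.508 2.473 -2.107
v 0.621 0.905 -0.87
v 0.316 1.316 -0.321
v 0.747 2.588 -1.983
v 0.859 1.021 -0.745
v 0.903 2.748 -1.794
v 1.015 1.181 -0.557
v 0.952 2.929 -1.569
v 1.065 1.362 -0.332
v 0.888 3.103 -1.343
v 1 1.536 -0.106
v 0.719 3.244 -1.15
v 0.832 1.676 0.088
v 0.472 3.329 -1.018
v 0.584 1.762 0.219
v 0.184 3.347 -0.97
v 0.297 1.78 0.268
v -0.101 3.295 -1.01
v 0.012 1.727 0.227
v -0.339 3.179 -1.135
v -0.227 1.612 0.103
v -0.495 3.019 -1.323
v -0.383 1.452 -0.086
v -0.545 2.838 -1.548
v -0.432 1.271 -0.311
v -0.48 2.664 -1.774
v -0.368 1.097 -0.537
v -0.312 2.524 -1.968
v -0.199 0.956 -0.73
v -0.064 2.438 -2.099
v 0.048 0.871 -0.862
v 0.223 2.42 -2.148
v 0.336 0.853 -0.91
v -2.39 3.859 -2.496
v -1.837 3.889 -1.935
v -1.743 2.931 -3.085
v -1.19 2.961 -2.524
v -1.909 2.686 -2.354
v -2.309 3.26 -1.99
v -1.271 3.56 -3.03
v -1.671 4.134 -2.666
v -1.145 3.704 -2.265
v -1.54 3.164 -1.847
v -2.04 3.656 -3.173
v -2.435 3.116 -2.755
v -0.976 -4.149 0.23
v -1.839 -4.105 1.187
v -1.255 -2.249 -0.11
v -2.118 -2.205 0.847
v -0.342 -3.955 0.793
v -1.205 -3.911 1.75
v -0.621 -2.055 0.453
v -1.484 -2.011 1.41
v -0.089 -4.232 -1.984
v 0.494 -4.242 -2.616
v 1.773 -3.438 -1.447
v 1.189 -3.428 -0.816
v 0.338 -3.924 -2.664
v 1.617 -3.12 -1.495
v 0.108 -3.659 -2.595
v 1.387 -2.855 -1.426
v -0.156 -3.493 -2.419
v 1.123 -2.689 -1.251
v -0.409 -3.455 -2.169
v 0.87 -2.651 -1
v -0.606 -3.552 -1.887
v 0.673 -2.748 -0.718
v -0.714 -3.765 -1.622
v 0.565 -2.961 -0.453
v -0.714 -4.06 -1.419
v 0.565 -3.256 -0.25
v -0.606 -4.384 -1.314
v 0.673 -3.58 -0.145
v -0.409 -4.682 -1.325
v 0.87 -3.878 -0.156
v -0.156 -4.903 -1.45
v 1.123 -4.099 -0.281
v 0.108 -5.007 -1.667
v 1.387 -4.203 -0.499
v 0.338 -4.977 -1.94
v 1.617 -4.173 -0.771
v 0.494 -4.818 -2.22
v 1.773 -4.014 -1.051
v 0.549 -4.558 -2.459
v 1.828 -3.754 -1.29
f 2 1 5
f 2 5 3
f 3 5 6
f 3 6 4
f 5 1 7
f 5 7 6
f 6 7 8
f 6 8 4
f 7 1 9
f 7 9 8
f 8 9 10
f 8 10 4
f 9 1 11
f 9 11 10
f 10 11 12
f 10 12 4
f 11 1 13
f 11 13 12
f 12 13 14
f 12 14 4
f 13 1 15
f 13 15 14
f 14 15 16
f 14 16 4
f 15 1 17
f 15 17 16
f 16 17 18
f 16 18 4
f 17 1 19
f 17 19 18
f 18 19 20
f 18 20 4
f 19 1 21
f 19 21 20
f 20 21 22
f 20 22 4
f 21 1 23
f 21 23 22
f 22 23 24
f 22 24 4
f 23 1 25
f 23 25 24
f 24 25 26
f 24 26 4
f 25 1 27
f 25 27 26
f 26 27 28
f 26 28 4
f 27 1 29
f 27 29 28
f 28 29 30
f 28 30 4
f 29 1 31
f 29 31 30
f 30 31 32
f 30 32 4
f 31 1 33
f 31 33 32
f 32 33 34
f 32 34 4
f 33 1 2
f 33 2 34
f 34 2 3
f 34 3 4
f 35 46 40
f 35 40 36
f 35 36 42
f 35 42 45
f 35 45 46
f 36 40 44
f 40 46 39
f 46 45 37
f 45 42 41
f 42 36 43
f 38 44 39
f 38 39 37
f 38 37 41
f 38 41 43
f 38 43 44
f 39 44 40
f 37 39 46
f 41 37 45
f 43 41 42
f 44 43 36
f 48 50 47
f 51 48 47
f 47 50 49
f 49 51 47
f 48 54 50
f 52 48 51
f 52 54 48
f 50 54 49
f 53 51 49
f 49 54 53
f 53 52 51
f 54 52 53
f 56 55 59
f 56 59 57
f 57 59 60
f 57 60 58
f 59 55 61
f 59 61 60
f 60 61 62
f 60 62 58
f 61 55 63
f 61 63 62
f 62 63 64
f 62 64 58
f 63 55 65
f 63 65 64
f 64 65 66
f 64 66 58
f 65 55 67
f 65 67 66
f 66 67 68
f 66 68 58
f 67 55 69
f 67 69 68
f 68 69 70
f 68 70 58
f 69 55 71
f 69 71 70
f 70 71 72
f 70 72 58
f 71 55 73
f 71 73 72
f 72 73 74
f 72 74 58
f 73 55 75
f 73 75 74
f 74 75 76
f 74 76 58
f 75 55 77
f 75 77 76
f 76 77 78
f 76 78 58
f 77 55 79
f 77 79 78
f 78 79 80
f 78 80 58
f 79 55 81
f 79 81 80
f 80 81 82
f 80 82 58
f 81 55 83
f 81 83 82
f 82 83 84
f 82 84 58
f 83 55 85
f 83 85 84
f 84 85 86
f 84 86 58
f 85 55 56
f 85 56 86
f 86 56 57
f 86 57 58



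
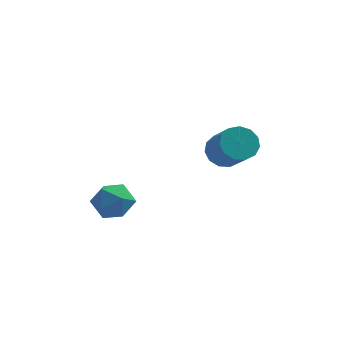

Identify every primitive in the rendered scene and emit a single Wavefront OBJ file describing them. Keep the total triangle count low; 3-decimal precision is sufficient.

v -2.493 1.704 -2.837
v -1.892 1.747 -3.18
v -2.508 0.593 -3
v -1.907 0.636 -3.343
v -1.925 0.752 -2.659
v -1.915 1.439 -2.559
v -2.485 0.901 -3.621
v -2.475 1.588 -3.521
v -1.886 1.25 -3.665
v -1.54 1.158 -3.071
v -2.86 1.182 -3.109
v -2.514 1.09 -2.515
v 0.975 3.874 -2.765
v 1.56 3.942 -2.96
v 1.99 3.013 -1.989
v 1.405 2.946 -1.795
v 1.511 4.181 -2.71
v 1.941 3.252 -1.739
v 1.292 4.322 -2.477
v 1.722 3.394 -1.507
v 0.973 4.322 -2.336
v 1.402 3.393 -1.366
v 0.654 4.179 -2.331
v 1.084 3.251 -1.361
v 0.437 3.939 -2.464
v 0.867 3.011 -1.494
v 0.391 3.679 -2.693
v 0.821 2.751 -1.722
v 0.53 3.481 -2.944
v 0.96 2.553 -1.974
v 0.811 3.407 -3.139
v 1.241 2.479 -2.169
v 1.144 3.482 -3.215
v 1.574 2.554 -2.244
v 1.423 3.681 -3.148
v 1.853 2.753 -2.178
f 1 12 6
f 1 6 2
f 1 2 8
f 1 8 11
f 1 11 12
f 2 6 10
f 6 12 5
f 12 11 3
f 11 8 7
f 8 2 9
f 4 10 5
f 4 5 3
f 4 3 7
f 4 7 9
f 4 9 10
f 5 10 6
f 3 5 12
f 7 3 11
f 9 7 8
f 10 9 2
f 14 13 17
f 14 17 15
f 15 17 18
f 15 18 16
f 17 13 19
f 17 19 18
f 18 19 20
f 18 20 16
f 19 13 21
f 19 21 20
f 20 21 22
f 20 22 16
f 21 13 23
f 21 23 22
f 22 23 24
f 22 24 16
f 23 13 25
f 23 25 24
f 24 25 26
f 24 26 16
f 25 13 27
f 25 27 26
f 26 27 28
f 26 28 16
f 27 13 29
f 27 29 28
f 28 29 30
f 28 30 16
f 29 13 31
f 29 31 30
f 30 31 32
f 30 32 16
f 31 13 33
f 31 33 32
f 32 33 34
f 32 34 16
f 33 13 35
f 33 35 34
f 34 35 36
f 34 36 16
f 35 13 14
f 35 14 36
f 36 14 15
f 36 15 16



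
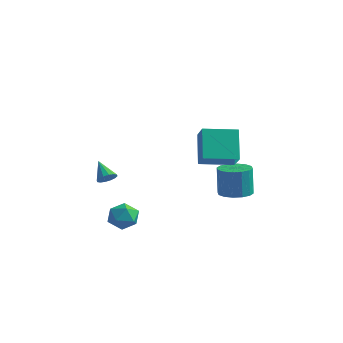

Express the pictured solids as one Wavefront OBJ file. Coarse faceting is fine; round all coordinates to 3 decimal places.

v -1.833 -2.459 -2.241
v -1.456 -2.397 -1.888
v -2.647 -2.181 -1.419
v -1.486 -2.155 -2
v -1.61 -1.994 -2.177
v -1.793 -1.957 -2.371
v -1.986 -2.056 -2.53
v -2.139 -2.262 -2.612
v -2.209 -2.521 -2.594
v -2.179 -2.764 -2.481
v -2.055 -2.925 -2.304
v -1.872 -2.961 -2.11
v -1.679 -2.863 -1.951
v -1.526 -2.656 -1.87
v 0.259 -3.138 -3.639
v 0.963 -3.338 -3.269
v 0.017 -4.422 -3.871
v 0.721 -4.622 -3.501
v 0.098 -4.322 -3.061
v 0.248 -3.528 -2.917
v 0.732 -4.232 -4.223
v 0.882 -3.438 -4.079
v 1.256 -4.014 -3.63
v 0.864 -4.069 -2.912
v 0.116 -3.691 -4.228
v -0.276 -3.746 -3.51
v 2.605 1.604 -3.263
v 3.333 2.041 -3.226
v 3.223 2.093 -1.641
v 2.495 1.656 -1.677
v 3.018 2.347 -3.258
v 2.908 2.399 -1.673
v 2.593 2.453 -3.291
v 2.482 2.505 -1.706
v 2.171 2.332 -3.317
v 2.06 2.384 -1.732
v 1.865 2.016 -3.328
v 1.754 2.068 -1.743
v 1.758 1.589 -3.321
v 1.647 1.641 -1.736
v 1.877 1.167 -3.299
v 1.767 1.219 -1.714
v 2.192 0.861 -3.267
v 2.082 0.913 -1.682
v 2.618 0.755 -3.234
v 2.507 0.807 -1.649
v 3.04 0.876 -3.208
v 2.929 0.928 -1.623
v 3.346 1.192 -3.197
v 3.235 1.244 -1.612
v 3.453 1.619 -3.204
v 3.342 1.671 -1.619
v 3.984 -2.435 0.58
v 3.284 -1.651 2.004
v 3.157 -1.785 -0.185
v 2.456 -1.002 1.24
v 5.084 -1.198 0.44
v 4.383 -0.415 1.865
v 4.256 -0.549 -0.324
v 3.556 0.235 1.1
f 2 1 4
f 2 4 3
f 4 1 5
f 4 5 3
f 5 1 6
f 5 6 3
f 6 1 7
f 6 7 3
f 7 1 8
f 7 8 3
f 8 1 9
f 8 9 3
f 9 1 10
f 9 10 3
f 10 1 11
f 10 11 3
f 11 1 12
f 11 12 3
f 12 1 13
f 12 13 3
f 13 1 14
f 13 14 3
f 14 1 2
f 14 2 3
f 15 26 20
f 15 20 16
f 15 16 22
f 15 22 25
f 15 25 26
f 16 20 24
f 20 26 19
f 26 25 17
f 25 22 21
f 22 16 23
f 18 24 19
f 18 19 17
f 18 17 21
f 18 21 23
f 18 23 24
f 19 24 20
f 17 19 26
f 21 17 25
f 23 21 22
f 24 23 16
f 28 27 31
f 28 31 29
f 29 31 32
f 29 32 30
f 31 27 33
f 31 33 32
f 32 33 34
f 32 34 30
f 33 27 35
f 33 35 34
f 34 35 36
f 34 36 30
f 35 27 37
f 35 37 36
f 36 37 38
f 36 38 30
f 37 27 39
f 37 39 38
f 38 39 40
f 38 40 30
f 39 27 41
f 39 41 40
f 40 41 42
f 40 42 30
f 41 27 43
f 41 43 42
f 42 43 44
f 42 44 30
f 43 27 45
f 43 45 44
f 44 45 46
f 44 46 30
f 45 27 47
f 45 47 46
f 46 47 48
f 46 48 30
f 47 27 49
f 47 49 48
f 48 49 50
f 48 50 30
f 49 27 51
f 49 51 50
f 50 51 52
f 50 52 30
f 51 27 28
f 51 28 52
f 52 28 29
f 52 29 30
f 54 56 53
f 57 54 53
f 53 56 55
f 55 57 53
f 54 60 56
f 58 54 57
f 58 60 54
f 56 60 55
f 59 57 55
f 55 60 59
f 59 58 57
f 60 58 59



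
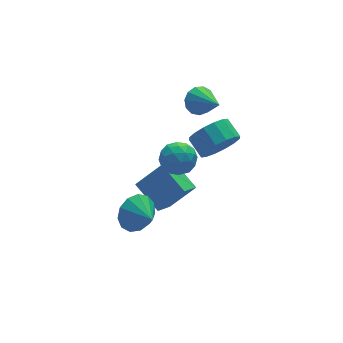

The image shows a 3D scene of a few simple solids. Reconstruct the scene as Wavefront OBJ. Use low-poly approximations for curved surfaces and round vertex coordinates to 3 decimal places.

v 3.286 4.195 1.718
v 3.687 4.59 2.244
v 3.474 2.665 2.722
v 3.271 4.616 2.363
v 2.859 4.509 2.276
v 2.583 4.303 2.013
v 2.53 4.062 1.656
v 2.717 3.863 1.319
v 3.085 3.77 1.108
v 3.517 3.812 1.091
v 3.875 3.976 1.273
v 4.046 4.209 1.597
v 3.976 4.438 1.958
v -1.837 0.205 -0.349
v -1.551 0.644 0.479
v -1.603 -0.885 0.149
v -2.093 0.552 0.531
v -2.553 0.349 0.304
v -2.786 0.101 -0.131
v -2.718 -0.115 -0.634
v -2.37 -0.229 -1.047
v -1.852 -0.206 -1.239
v -1.33 -0.052 -1.148
v -0.968 0.183 -0.803
v -0.883 0.425 -0.314
v -1.1 0.597 0.164
v 0.107 1.246 1.908
v 0.606 1.262 2.637
v 0.074 -0.182 1.963
v 0.573 -0.166 2.692
v -0.259 0.128 2.721
v -0.239 1.01 2.687
v 0.919 0.07 1.913
v 0.939 0.952 1.879
v 1.108 0.535 2.64
v 0.38 0.571 3.138
v 0.3 0.509 1.462
v -0.428 0.545 1.96
v 0.359 1.379 2.268
v 0.321 -0.299 2.332
v -0.169 -0.127 2.349
v 0.125 -0.117 2.777
v -0.137 1.231 2.297
v 0.156 1.241 2.725
v -0.352 0.574 2.774
v 0.524 -0.161 1.875
v 0.817 -0.151 2.303
v 0.555 1.197 1.823
v 0.849 1.207 2.251
v 1.032 0.506 1.826
v 0.948 0.962 2.697
v 0.929 0.123 2.73
v 1.132 0.261 2.272
v 1.144 0.779 2.252
v 0.52 0.983 2.991
v 0.501 0.144 3.023
v 0.012 0.316 3.04
v 0.024 0.835 3.02
v 0.815 0.556 2.992
v 0.179 0.936 1.577
v 0.16 0.097 1.609
v 0.656 0.245 1.58
v 0.668 0.764 1.56
v -0.249 0.957 1.87
v -0.268 0.118 1.903
v -0.464 0.301 2.348
v -0.452 0.819 2.328
v -0.135 0.524 1.608
v 3.578 2.651 -0.504
v 4.125 2.318 0.328
v 4.01 3.295 0.796
v 3.462 3.629 -0.036
v 4.496 2.524 -0.012
v 4.381 3.502 0.456
v 4.621 2.764 -0.483
v 4.506 3.742 -0.015
v 4.467 2.974 -0.96
v 4.351 3.952 -0.492
v 4.074 3.098 -1.315
v 3.958 4.075 -0.847
v 3.548 3.101 -1.452
v 3.433 4.079 -0.984
v 3.03 2.985 -1.336
v 2.915 3.962 -0.868
v 2.659 2.778 -0.996
v 2.544 3.756 -0.528
v 2.534 2.538 -0.525
v 2.419 3.516 -0.057
v 2.689 2.328 -0.048
v 2.573 3.306 0.42
v 3.082 2.205 0.307
v 2.966 3.182 0.775
v 3.607 2.201 0.444
v 3.492 3.179 0.912
v 0.951 1.119 -1.111
v 0.579 2.621 -0.384
v -0.223 1.407 -2.307
v -0.594 2.91 -1.58
v 1.834 1.69 -1.84
v 1.463 3.193 -1.113
v 0.661 1.979 -3.036
v 0.289 3.481 -2.309
f 2 1 4
f 2 4 3
f 4 1 5
f 4 5 3
f 5 1 6
f 5 6 3
f 6 1 7
f 6 7 3
f 7 1 8
f 7 8 3
f 8 1 9
f 8 9 3
f 9 1 10
f 9 10 3
f 10 1 11
f 10 11 3
f 11 1 12
f 11 12 3
f 12 1 13
f 12 13 3
f 13 1 2
f 13 2 3
f 15 14 17
f 15 17 16
f 17 14 18
f 17 18 16
f 18 14 19
f 18 19 16
f 19 14 20
f 19 20 16
f 20 14 21
f 20 21 16
f 21 14 22
f 21 22 16
f 22 14 23
f 22 23 16
f 23 14 24
f 23 24 16
f 24 14 25
f 24 25 16
f 25 14 26
f 25 26 16
f 26 14 15
f 26 15 16
f 27 64 43
f 64 38 67
f 43 67 32
f 64 67 43
f 27 43 39
f 43 32 44
f 39 44 28
f 43 44 39
f 27 39 48
f 39 28 49
f 48 49 34
f 39 49 48
f 27 48 60
f 48 34 63
f 60 63 37
f 48 63 60
f 27 60 64
f 60 37 68
f 64 68 38
f 60 68 64
f 28 44 55
f 44 32 58
f 55 58 36
f 44 58 55
f 32 67 45
f 67 38 66
f 45 66 31
f 67 66 45
f 38 68 65
f 68 37 61
f 65 61 29
f 68 61 65
f 37 63 62
f 63 34 50
f 62 50 33
f 63 50 62
f 34 49 54
f 49 28 51
f 54 51 35
f 49 51 54
f 30 56 42
f 56 36 57
f 42 57 31
f 56 57 42
f 30 42 40
f 42 31 41
f 40 41 29
f 42 41 40
f 30 40 47
f 40 29 46
f 47 46 33
f 40 46 47
f 30 47 52
f 47 33 53
f 52 53 35
f 47 53 52
f 30 52 56
f 52 35 59
f 56 59 36
f 52 59 56
f 31 57 45
f 57 36 58
f 45 58 32
f 57 58 45
f 29 41 65
f 41 31 66
f 65 66 38
f 41 66 65
f 33 46 62
f 46 29 61
f 62 61 37
f 46 61 62
f 35 53 54
f 53 33 50
f 54 50 34
f 53 50 54
f 36 59 55
f 59 35 51
f 55 51 28
f 59 51 55
f 70 69 73
f 70 73 71
f 71 73 74
f 71 74 72
f 73 69 75
f 73 75 74
f 74 75 76
f 74 76 72
f 75 69 77
f 75 77 76
f 76 77 78
f 76 78 72
f 77 69 79
f 77 79 78
f 78 79 80
f 78 80 72
f 79 69 81
f 79 81 80
f 80 81 82
f 80 82 72
f 81 69 83
f 81 83 82
f 82 83 84
f 82 84 72
f 83 69 85
f 83 85 84
f 84 85 86
f 84 86 72
f 85 69 87
f 85 87 86
f 86 87 88
f 86 88 72
f 87 69 89
f 87 89 88
f 88 89 90
f 88 90 72
f 89 69 91
f 89 91 90
f 90 91 92
f 90 92 72
f 91 69 93
f 91 93 92
f 92 93 94
f 92 94 72
f 93 69 70
f 93 70 94
f 94 70 71
f 94 71 72
f 96 98 95
f 99 96 95
f 95 98 97
f 97 99 95
f 96 102 98
f 100 96 99
f 100 102 96
f 98 102 97
f 101 99 97
f 97 102 101
f 101 100 99
f 102 100 101



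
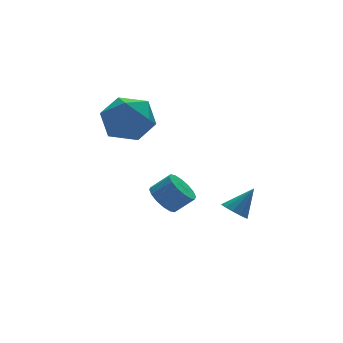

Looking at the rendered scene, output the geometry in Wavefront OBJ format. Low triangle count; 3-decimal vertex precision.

v -0.984 2.396 -2.31
v -0.519 2.163 -2.891
v 0.189 1.831 -2.191
v -0.276 2.064 -1.61
v -0.412 2.546 -2.818
v 0.297 2.213 -2.118
v -0.458 2.888 -2.609
v 0.251 2.556 -1.909
v -0.645 3.099 -2.32
v 0.063 2.766 -1.62
v -0.923 3.121 -2.028
v -0.215 2.788 -1.328
v -1.218 2.949 -1.811
v -0.509 2.617 -1.112
v -1.449 2.629 -1.729
v -0.741 2.297 -1.029
v -1.557 2.247 -1.802
v -0.848 1.914 -1.102
v -1.511 1.904 -2.011
v -0.802 1.572 -1.311
v -1.323 1.694 -2.3
v -0.615 1.361 -1.6
v -1.045 1.672 -2.592
v -0.337 1.339 -1.892
v -0.751 1.843 -2.808
v -0.042 1.511 -2.109
v 0.075 -1.35 -1.426
v 0.471 -1.079 -1.785
v 0.945 -1.31 -0.434
v 0.292 -0.833 -1.638
v 0.044 -0.751 -1.423
v -0.195 -0.86 -1.209
v -0.347 -1.124 -1.064
v -0.366 -1.46 -1.034
v -0.245 -1.762 -1.128
v -0.022 -1.932 -1.317
v 0.231 -1.918 -1.54
v 0.435 -1.724 -1.727
v 0.524 -1.411 -1.818
v -2.391 3.333 3.22
v -1.575 3.334 2.342
v -3.185 1.726 2.478
v -2.369 1.727 1.6
v -2.036 1.49 2.727
v -1.546 2.483 3.185
v -3.214 2.577 1.635
v -2.724 3.57 2.093
v -2.084 2.867 1.362
v -1.356 2.196 2.037
v -3.404 2.864 2.783
v -2.676 2.193 3.458
f 2 1 5
f 2 5 3
f 3 5 6
f 3 6 4
f 5 1 7
f 5 7 6
f 6 7 8
f 6 8 4
f 7 1 9
f 7 9 8
f 8 9 10
f 8 10 4
f 9 1 11
f 9 11 10
f 10 11 12
f 10 12 4
f 11 1 13
f 11 13 12
f 12 13 14
f 12 14 4
f 13 1 15
f 13 15 14
f 14 15 16
f 14 16 4
f 15 1 17
f 15 17 16
f 16 17 18
f 16 18 4
f 17 1 19
f 17 19 18
f 18 19 20
f 18 20 4
f 19 1 21
f 19 21 20
f 20 21 22
f 20 22 4
f 21 1 23
f 21 23 22
f 22 23 24
f 22 24 4
f 23 1 25
f 23 25 24
f 24 25 26
f 24 26 4
f 25 1 2
f 25 2 26
f 26 2 3
f 26 3 4
f 28 27 30
f 28 30 29
f 30 27 31
f 30 31 29
f 31 27 32
f 31 32 29
f 32 27 33
f 32 33 29
f 33 27 34
f 33 34 29
f 34 27 35
f 34 35 29
f 35 27 36
f 35 36 29
f 36 27 37
f 36 37 29
f 37 27 38
f 37 38 29
f 38 27 39
f 38 39 29
f 39 27 28
f 39 28 29
f 40 51 45
f 40 45 41
f 40 41 47
f 40 47 50
f 40 50 51
f 41 45 49
f 45 51 44
f 51 50 42
f 50 47 46
f 47 41 48
f 43 49 44
f 43 44 42
f 43 42 46
f 43 46 48
f 43 48 49
f 44 49 45
f 42 44 51
f 46 42 50
f 48 46 47
f 49 48 41



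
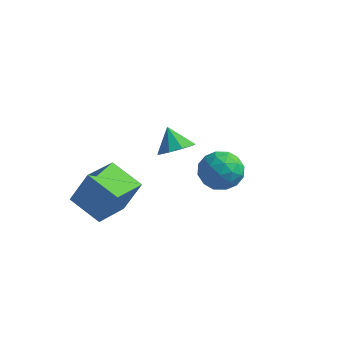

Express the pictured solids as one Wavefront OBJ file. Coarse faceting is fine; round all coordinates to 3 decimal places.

v -2.48 -3.416 -1.514
v -1.706 -3.074 0.265
v -2.273 -1.501 -1.973
v -1.5 -1.159 -0.193
v -0.78 -3.761 -2.187
v -0.007 -3.419 -0.407
v -0.574 -1.846 -2.645
v 0.2 -1.504 -0.866
v -0.342 3.005 -1.86
v 0.23 2.525 -1.24
v -1.078 3.495 -0.8
v 0.474 3.132 -1.351
v 0.337 3.679 -1.7
v -0.118 3.911 -2.123
v -0.678 3.719 -2.424
v -1.08 3.192 -2.46
v -1.137 2.578 -2.215
v -0.822 2.164 -1.804
v -0.282 2.143 -1.419
v 4.242 0.055 1.446
v 4.7 -0.284 0.476
v 2.7 -0.816 1.024
v 3.158 -1.155 0.054
v 3.536 -1.57 1.029
v 4.488 -1.031 1.29
v 2.912 -0.069 0.21
v 3.864 0.47 0.471
v 3.877 -0.361 -0.288
v 4.263 -1.288 0.218
v 3.137 0.188 1.282
v 3.523 -0.739 1.788
v 4.606 -0.038 0.998
v 2.794 -1.062 0.502
v 3.016 -1.306 1.075
v 3.285 -1.505 0.505
v 4.482 -0.477 1.477
v 4.751 -0.677 0.906
v 4.067 -1.432 1.231
v 2.649 -0.423 0.594
v 2.918 -0.623 0.023
v 4.115 0.405 0.995
v 4.384 0.206 0.425
v 3.333 0.332 0.269
v 4.392 -0.282 -0.021
v 3.486 -0.794 -0.269
v 3.341 -0.156 -0.178
v 3.901 0.161 -0.024
v 4.618 -0.828 0.276
v 3.712 -1.34 0.028
v 3.934 -1.583 0.601
v 4.494 -1.267 0.755
v 4.135 -0.873 -0.173
v 3.688 0.24 1.472
v 2.782 -0.272 1.224
v 2.906 0.167 0.745
v 3.466 0.483 0.899
v 3.914 -0.306 1.769
v 3.008 -0.818 1.521
v 3.499 -1.261 1.524
v 4.059 -0.944 1.678
v 3.265 -0.227 1.673
f 2 4 1
f 5 2 1
f 1 4 3
f 3 5 1
f 2 8 4
f 6 2 5
f 6 8 2
f 4 8 3
f 7 5 3
f 3 8 7
f 7 6 5
f 8 6 7
f 10 9 12
f 10 12 11
f 12 9 13
f 12 13 11
f 13 9 14
f 13 14 11
f 14 9 15
f 14 15 11
f 15 9 16
f 15 16 11
f 16 9 17
f 16 17 11
f 17 9 18
f 17 18 11
f 18 9 19
f 18 19 11
f 19 9 10
f 19 10 11
f 20 57 36
f 57 31 60
f 36 60 25
f 57 60 36
f 20 36 32
f 36 25 37
f 32 37 21
f 36 37 32
f 20 32 41
f 32 21 42
f 41 42 27
f 32 42 41
f 20 41 53
f 41 27 56
f 53 56 30
f 41 56 53
f 20 53 57
f 53 30 61
f 57 61 31
f 53 61 57
f 21 37 48
f 37 25 51
f 48 51 29
f 37 51 48
f 25 60 38
f 60 31 59
f 38 59 24
f 60 59 38
f 31 61 58
f 61 30 54
f 58 54 22
f 61 54 58
f 30 56 55
f 56 27 43
f 55 43 26
f 56 43 55
f 27 42 47
f 42 21 44
f 47 44 28
f 42 44 47
f 23 49 35
f 49 29 50
f 35 50 24
f 49 50 35
f 23 35 33
f 35 24 34
f 33 34 22
f 35 34 33
f 23 33 40
f 33 22 39
f 40 39 26
f 33 39 40
f 23 40 45
f 40 26 46
f 45 46 28
f 40 46 45
f 23 45 49
f 45 28 52
f 49 52 29
f 45 52 49
f 24 50 38
f 50 29 51
f 38 51 25
f 50 51 38
f 22 34 58
f 34 24 59
f 58 59 31
f 34 59 58
f 26 39 55
f 39 22 54
f 55 54 30
f 39 54 55
f 28 46 47
f 46 26 43
f 47 43 27
f 46 43 47
f 29 52 48
f 52 28 44
f 48 44 21
f 52 44 48



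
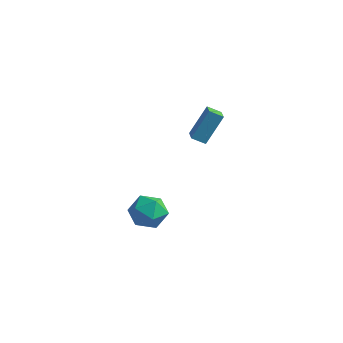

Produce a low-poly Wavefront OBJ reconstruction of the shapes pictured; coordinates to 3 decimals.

v -1.313 -1.903 -3.38
v -0.541 -2.336 -2.636
v -2.599 -3.104 -2.744
v -1.827 -3.537 -2
v -2.235 -2.465 -1.852
v -1.44 -1.723 -2.245
v -1.7 -3.717 -3.135
v -0.905 -2.975 -3.528
v -0.78 -3.457 -2.485
v -1.111 -2.683 -1.691
v -2.029 -2.757 -3.689
v -2.36 -1.983 -2.895
v 0.473 -1.813 3.301
v 0.887 -0.798 4.901
v -0.177 -0.986 2.945
v 0.238 0.029 4.545
v 1.122 -1.469 2.915
v 1.537 -0.454 4.515
v 0.473 -0.642 2.559
v 0.887 0.373 4.159
f 1 12 6
f 1 6 2
f 1 2 8
f 1 8 11
f 1 11 12
f 2 6 10
f 6 12 5
f 12 11 3
f 11 8 7
f 8 2 9
f 4 10 5
f 4 5 3
f 4 3 7
f 4 7 9
f 4 9 10
f 5 10 6
f 3 5 12
f 7 3 11
f 9 7 8
f 10 9 2
f 14 16 13
f 17 14 13
f 13 16 15
f 15 17 13
f 14 20 16
f 18 14 17
f 18 20 14
f 16 20 15
f 19 17 15
f 15 20 19
f 19 18 17
f 20 18 19



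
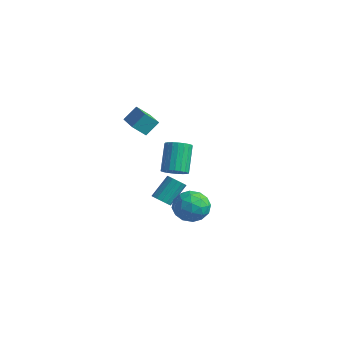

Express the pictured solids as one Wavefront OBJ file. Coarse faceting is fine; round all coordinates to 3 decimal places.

v 0.002 -3.379 2.789
v -0.424 -3.998 3.478
v 0.192 -2.618 3.589
v -0.234 -3.238 4.278
v 1.654 -4.142 3.122
v 1.228 -4.762 3.811
v 1.844 -3.382 3.922
v 1.418 -4.001 4.611
v 3.776 -2.087 -2.806
v 4.482 -1.954 -1.94
v 3.178 -3.646 -2.08
v 3.884 -3.513 -1.214
v 3.003 -2.824 -1.332
v 3.372 -1.861 -1.78
v 4.288 -3.739 -2.24
v 4.657 -2.776 -2.688
v 4.798 -2.976 -1.59
v 4.004 -2.41 -1.029
v 3.656 -3.19 -2.991
v 2.862 -2.624 -2.43
v 4.181 -1.884 -2.437
v 3.479 -3.716 -1.583
v 2.961 -3.311 -1.652
v 3.376 -3.233 -1.144
v 3.529 -1.829 -2.343
v 3.944 -1.751 -1.834
v 3.075 -2.262 -1.476
v 3.716 -3.849 -2.186
v 4.131 -3.771 -1.677
v 4.284 -2.367 -2.876
v 4.699 -2.289 -2.368
v 4.585 -3.338 -2.544
v 4.782 -2.406 -1.722
v 4.431 -3.323 -1.296
v 4.668 -3.456 -1.899
v 4.885 -2.889 -2.162
v 4.316 -2.074 -1.392
v 3.964 -2.99 -0.966
v 3.446 -2.585 -1.035
v 3.663 -2.019 -1.298
v 4.502 -2.674 -1.187
v 3.696 -2.61 -3.054
v 3.344 -3.526 -2.628
v 3.997 -3.581 -2.722
v 4.214 -3.015 -2.985
v 3.229 -2.277 -2.724
v 2.878 -3.194 -2.298
v 2.775 -2.711 -1.858
v 2.992 -2.144 -2.121
v 3.158 -2.926 -2.833
v -0.586 -1.182 -4.189
v 0.034 -1.074 -4.307
v 0.066 0.09 -3.068
v -0.554 -0.018 -2.951
v -0.129 -0.861 -4.502
v -0.097 0.303 -3.264
v -0.414 -0.735 -4.614
v -0.382 0.429 -3.375
v -0.745 -0.728 -4.612
v -0.714 0.436 -3.373
v -1.034 -0.843 -4.496
v -1.002 0.321 -3.258
v -1.202 -1.049 -4.298
v -1.17 0.115 -3.06
v -1.206 -1.29 -4.072
v -1.174 -0.126 -2.833
v -1.043 -1.503 -3.876
v -1.011 -0.339 -2.638
v -0.758 -1.629 -3.765
v -0.726 -0.465 -2.526
v -0.426 -1.636 -3.767
v -0.395 -0.472 -2.528
v -0.138 -1.521 -3.882
v -0.106 -0.357 -2.644
v 0.03 -1.315 -4.08
v 0.062 -0.151 -2.842
v 3.959 -4.096 1.222
v 4.659 -3.951 1.48
v 3.921 -3.04 2.975
v 3.221 -3.184 2.718
v 4.603 -3.699 1.299
v 3.865 -2.788 2.794
v 4.435 -3.515 1.104
v 3.697 -2.604 2.599
v 4.185 -3.432 0.929
v 3.447 -2.521 2.425
v 3.896 -3.463 0.806
v 3.158 -2.552 2.301
v 3.618 -3.604 0.754
v 2.88 -2.693 2.249
v 3.398 -3.829 0.784
v 2.661 -2.918 2.279
v 3.276 -4.101 0.889
v 2.538 -3.19 2.384
v 3.272 -4.372 1.052
v 2.534 -3.461 2.547
v 3.386 -4.595 1.244
v 2.649 -3.684 2.739
v 3.6 -4.732 1.433
v 2.862 -3.82 2.928
v 3.876 -4.758 1.585
v 3.138 -3.847 3.08
v 4.166 -4.67 1.675
v 3.428 -3.759 3.17
v 4.42 -4.483 1.686
v 3.682 -3.572 3.181
v 4.595 -4.229 1.617
v 3.857 -3.318 3.112
f 2 4 1
f 5 2 1
f 1 4 3
f 3 5 1
f 2 8 4
f 6 2 5
f 6 8 2
f 4 8 3
f 7 5 3
f 3 8 7
f 7 6 5
f 8 6 7
f 9 46 25
f 46 20 49
f 25 49 14
f 46 49 25
f 9 25 21
f 25 14 26
f 21 26 10
f 25 26 21
f 9 21 30
f 21 10 31
f 30 31 16
f 21 31 30
f 9 30 42
f 30 16 45
f 42 45 19
f 30 45 42
f 9 42 46
f 42 19 50
f 46 50 20
f 42 50 46
f 10 26 37
f 26 14 40
f 37 40 18
f 26 40 37
f 14 49 27
f 49 20 48
f 27 48 13
f 49 48 27
f 20 50 47
f 50 19 43
f 47 43 11
f 50 43 47
f 19 45 44
f 45 16 32
f 44 32 15
f 45 32 44
f 16 31 36
f 31 10 33
f 36 33 17
f 31 33 36
f 12 38 24
f 38 18 39
f 24 39 13
f 38 39 24
f 12 24 22
f 24 13 23
f 22 23 11
f 24 23 22
f 12 22 29
f 22 11 28
f 29 28 15
f 22 28 29
f 12 29 34
f 29 15 35
f 34 35 17
f 29 35 34
f 12 34 38
f 34 17 41
f 38 41 18
f 34 41 38
f 13 39 27
f 39 18 40
f 27 40 14
f 39 40 27
f 11 23 47
f 23 13 48
f 47 48 20
f 23 48 47
f 15 28 44
f 28 11 43
f 44 43 19
f 28 43 44
f 17 35 36
f 35 15 32
f 36 32 16
f 35 32 36
f 18 41 37
f 41 17 33
f 37 33 10
f 41 33 37
f 52 51 55
f 52 55 53
f 53 55 56
f 53 56 54
f 55 51 57
f 55 57 56
f 56 57 58
f 56 58 54
f 57 51 59
f 57 59 58
f 58 59 60
f 58 60 54
f 59 51 61
f 59 61 60
f 60 61 62
f 60 62 54
f 61 51 63
f 61 63 62
f 62 63 64
f 62 64 54
f 63 51 65
f 63 65 64
f 64 65 66
f 64 66 54
f 65 51 67
f 65 67 66
f 66 67 68
f 66 68 54
f 67 51 69
f 67 69 68
f 68 69 70
f 68 70 54
f 69 51 71
f 69 71 70
f 70 71 72
f 70 72 54
f 71 51 73
f 71 73 72
f 72 73 74
f 72 74 54
f 73 51 75
f 73 75 74
f 74 75 76
f 74 76 54
f 75 51 52
f 75 52 76
f 76 52 53
f 76 53 54
f 78 77 81
f 78 81 79
f 79 81 82
f 79 82 80
f 81 77 83
f 81 83 82
f 82 83 84
f 82 84 80
f 83 77 85
f 83 85 84
f 84 85 86
f 84 86 80
f 85 77 87
f 85 87 86
f 86 87 88
f 86 88 80
f 87 77 89
f 87 89 88
f 88 89 90
f 88 90 80
f 89 77 91
f 89 91 90
f 90 91 92
f 90 92 80
f 91 77 93
f 91 93 92
f 92 93 94
f 92 94 80
f 93 77 95
f 93 95 94
f 94 95 96
f 94 96 80
f 95 77 97
f 95 97 96
f 96 97 98
f 96 98 80
f 97 77 99
f 97 99 98
f 98 99 100
f 98 100 80
f 99 77 101
f 99 101 100
f 100 101 102
f 100 102 80
f 101 77 103
f 101 103 102
f 102 103 104
f 102 104 80
f 103 77 105
f 103 105 104
f 104 105 106
f 104 106 80
f 105 77 107
f 105 107 106
f 106 107 108
f 106 108 80
f 107 77 78
f 107 78 108
f 108 78 79
f 108 79 80



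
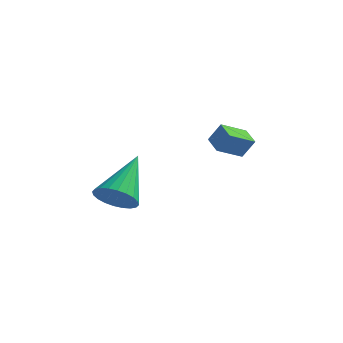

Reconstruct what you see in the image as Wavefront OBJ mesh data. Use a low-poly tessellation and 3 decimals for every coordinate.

v 2.803 -1.039 0.101
v 2.229 -0.474 0.339
v 3.406 -0.226 -0.378
v 2.832 0.34 -0.139
v 3.228 -0.92 0.839
v 2.654 -0.354 1.078
v 3.831 -0.106 0.361
v 3.257 0.459 0.599
v 0.78 -4.674 -1.115
v 1.358 -4.315 -1.572
v 0.78 -2.986 0.215
v 1.092 -4.205 -1.711
v 0.778 -4.167 -1.759
v 0.464 -4.206 -1.71
v 0.198 -4.317 -1.569
v 0.022 -4.482 -1.36
v -0.04 -4.676 -1.113
v 0.024 -4.87 -0.867
v 0.202 -5.034 -0.658
v 0.469 -5.144 -0.519
v 0.783 -5.182 -0.471
v 1.096 -5.143 -0.521
v 1.362 -5.032 -0.661
v 1.539 -4.867 -0.871
v 1.6 -4.673 -1.117
v 1.537 -4.479 -1.364
f 2 4 1
f 5 2 1
f 1 4 3
f 3 5 1
f 2 8 4
f 6 2 5
f 6 8 2
f 4 8 3
f 7 5 3
f 3 8 7
f 7 6 5
f 8 6 7
f 10 9 12
f 10 12 11
f 12 9 13
f 12 13 11
f 13 9 14
f 13 14 11
f 14 9 15
f 14 15 11
f 15 9 16
f 15 16 11
f 16 9 17
f 16 17 11
f 17 9 18
f 17 18 11
f 18 9 19
f 18 19 11
f 19 9 20
f 19 20 11
f 20 9 21
f 20 21 11
f 21 9 22
f 21 22 11
f 22 9 23
f 22 23 11
f 23 9 24
f 23 24 11
f 24 9 25
f 24 25 11
f 25 9 26
f 25 26 11
f 26 9 10
f 26 10 11



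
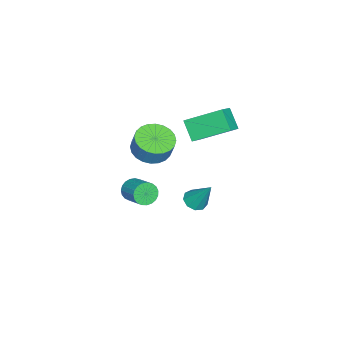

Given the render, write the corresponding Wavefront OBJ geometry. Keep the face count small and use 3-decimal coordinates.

v 2.222 -2.455 -1.611
v 2.639 -2.513 -2.093
v 3.414 -1.603 -1.532
v 2.998 -1.545 -1.049
v 2.478 -2.32 -2.182
v 3.253 -1.411 -1.62
v 2.273 -2.151 -2.172
v 3.048 -1.242 -1.611
v 2.059 -2.035 -2.065
v 2.834 -1.125 -1.504
v 1.873 -1.991 -1.88
v 2.648 -1.082 -1.318
v 1.748 -2.027 -1.648
v 2.523 -1.118 -1.087
v 1.704 -2.137 -1.409
v 2.48 -1.228 -0.848
v 1.751 -2.302 -1.206
v 2.526 -1.393 -0.645
v 1.879 -2.494 -1.072
v 2.654 -1.584 -0.511
v 2.066 -2.678 -1.032
v 2.841 -1.769 -0.471
v 2.28 -2.824 -1.091
v 3.055 -1.915 -0.53
v 2.485 -2.906 -1.241
v 3.26 -1.997 -0.68
v 2.644 -2.91 -1.454
v 3.419 -2.001 -0.893
v 2.73 -2.835 -1.694
v 3.505 -1.926 -1.133
v 2.728 -2.695 -1.92
v 3.504 -1.786 -1.359
v 3.141 -1.236 2.396
v 3.797 -1.921 2.44
v 4.056 -1.61 3.409
v 3.399 -0.924 3.364
v 3.994 -1.641 2.298
v 4.253 -1.33 3.267
v 4.061 -1.3 2.17
v 4.32 -0.989 3.139
v 3.988 -0.948 2.077
v 4.247 -0.637 3.046
v 3.786 -0.641 2.032
v 4.045 -0.33 3.001
v 3.486 -0.424 2.043
v 3.745 -0.113 3.012
v 3.133 -0.33 2.107
v 3.392 -0.019 3.076
v 2.781 -0.375 2.215
v 3.04 -0.064 3.184
v 2.484 -0.55 2.351
v 2.743 -0.239 3.32
v 2.287 -0.83 2.493
v 2.546 -0.519 3.462
v 2.22 -1.171 2.621
v 2.479 -0.86 3.59
v 2.293 -1.523 2.714
v 2.552 -1.212 3.683
v 2.495 -1.83 2.759
v 2.754 -1.519 3.728
v 2.795 -2.047 2.748
v 3.054 -1.736 3.717
v 3.148 -2.141 2.684
v 3.407 -1.83 3.653
v 3.5 -2.096 2.576
v 3.759 -1.785 3.545
v -0.134 -0.192 -3.693
v 0.142 0.284 -4.039
v 0.174 0.692 -2.227
v -0.293 0.362 -3.994
v -0.654 0.18 -3.808
v -0.772 -0.176 -3.569
v -0.591 -0.539 -3.388
v -0.197 -0.74 -3.35
v 0.227 -0.685 -3.472
v 0.482 -0.399 -3.698
v 0.448 -0.016 -3.922
v 0.565 -1.609 0.572
v 1.397 -1.388 0.801
v 0.675 -2.851 1.368
v 1.002 -1.163 1.207
v 0.403 -1.147 1.315
v -0.12 -1.346 1.075
v -0.322 -1.668 0.6
v -0.109 -1.963 0.112
v 0.419 -2.092 -0.162
v 1.016 -1.994 -0.092
v 1.402 -1.717 0.289
v -0.638 -0.156 0.435
v -1.226 -0.774 1.334
v -1.026 1.604 1.392
v -1.613 0.985 2.291
v 0.273 -0.245 0.969
v -0.314 -0.864 1.868
v -0.114 1.514 1.926
v -0.702 0.896 2.825
f 2 1 5
f 2 5 3
f 3 5 6
f 3 6 4
f 5 1 7
f 5 7 6
f 6 7 8
f 6 8 4
f 7 1 9
f 7 9 8
f 8 9 10
f 8 10 4
f 9 1 11
f 9 11 10
f 10 11 12
f 10 12 4
f 11 1 13
f 11 13 12
f 12 13 14
f 12 14 4
f 13 1 15
f 13 15 14
f 14 15 16
f 14 16 4
f 15 1 17
f 15 17 16
f 16 17 18
f 16 18 4
f 17 1 19
f 17 19 18
f 18 19 20
f 18 20 4
f 19 1 21
f 19 21 20
f 20 21 22
f 20 22 4
f 21 1 23
f 21 23 22
f 22 23 24
f 22 24 4
f 23 1 25
f 23 25 24
f 24 25 26
f 24 26 4
f 25 1 27
f 25 27 26
f 26 27 28
f 26 28 4
f 27 1 29
f 27 29 28
f 28 29 30
f 28 30 4
f 29 1 31
f 29 31 30
f 30 31 32
f 30 32 4
f 31 1 2
f 31 2 32
f 32 2 3
f 32 3 4
f 34 33 37
f 34 37 35
f 35 37 38
f 35 38 36
f 37 33 39
f 37 39 38
f 38 39 40
f 38 40 36
f 39 33 41
f 39 41 40
f 40 41 42
f 40 42 36
f 41 33 43
f 41 43 42
f 42 43 44
f 42 44 36
f 43 33 45
f 43 45 44
f 44 45 46
f 44 46 36
f 45 33 47
f 45 47 46
f 46 47 48
f 46 48 36
f 47 33 49
f 47 49 48
f 48 49 50
f 48 50 36
f 49 33 51
f 49 51 50
f 50 51 52
f 50 52 36
f 51 33 53
f 51 53 52
f 52 53 54
f 52 54 36
f 53 33 55
f 53 55 54
f 54 55 56
f 54 56 36
f 55 33 57
f 55 57 56
f 56 57 58
f 56 58 36
f 57 33 59
f 57 59 58
f 58 59 60
f 58 60 36
f 59 33 61
f 59 61 60
f 60 61 62
f 60 62 36
f 61 33 63
f 61 63 62
f 62 63 64
f 62 64 36
f 63 33 65
f 63 65 64
f 64 65 66
f 64 66 36
f 65 33 34
f 65 34 66
f 66 34 35
f 66 35 36
f 68 67 70
f 68 70 69
f 70 67 71
f 70 71 69
f 71 67 72
f 71 72 69
f 72 67 73
f 72 73 69
f 73 67 74
f 73 74 69
f 74 67 75
f 74 75 69
f 75 67 76
f 75 76 69
f 76 67 77
f 76 77 69
f 77 67 68
f 77 68 69
f 79 78 81
f 79 81 80
f 81 78 82
f 81 82 80
f 82 78 83
f 82 83 80
f 83 78 84
f 83 84 80
f 84 78 85
f 84 85 80
f 85 78 86
f 85 86 80
f 86 78 87
f 86 87 80
f 87 78 88
f 87 88 80
f 88 78 79
f 88 79 80
f 90 92 89
f 93 90 89
f 89 92 91
f 91 93 89
f 90 96 92
f 94 90 93
f 94 96 90
f 92 96 91
f 95 93 91
f 91 96 95
f 95 94 93
f 96 94 95

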